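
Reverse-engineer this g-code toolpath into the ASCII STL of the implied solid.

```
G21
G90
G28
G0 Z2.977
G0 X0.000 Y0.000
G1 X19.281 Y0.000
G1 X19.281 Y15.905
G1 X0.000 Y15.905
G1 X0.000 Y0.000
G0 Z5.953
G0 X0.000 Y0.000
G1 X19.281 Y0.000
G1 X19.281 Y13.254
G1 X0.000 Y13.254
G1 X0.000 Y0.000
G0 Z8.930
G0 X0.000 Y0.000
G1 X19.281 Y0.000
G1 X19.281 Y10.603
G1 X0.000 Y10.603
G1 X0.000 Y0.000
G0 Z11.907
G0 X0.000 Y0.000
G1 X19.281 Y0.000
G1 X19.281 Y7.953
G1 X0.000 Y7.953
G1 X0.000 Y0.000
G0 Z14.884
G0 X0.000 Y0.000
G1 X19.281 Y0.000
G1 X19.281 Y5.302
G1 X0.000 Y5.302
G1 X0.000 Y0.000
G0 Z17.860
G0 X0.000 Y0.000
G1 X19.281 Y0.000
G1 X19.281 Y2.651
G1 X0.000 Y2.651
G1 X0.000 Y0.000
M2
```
solid part
  facet normal 0.0000 0.0000 -1.0000
    outer loop
      vertex 19.281 18.556 0.000
      vertex 19.281 0.000 0.000
      vertex 0.000 0.000 0.000
    endloop
  endfacet
  facet normal 0.0000 0.0000 -1.0000
    outer loop
      vertex 0.000 18.556 0.000
      vertex 19.281 18.556 0.000
      vertex 0.000 0.000 0.000
    endloop
  endfacet
  facet normal 0.0000 -1.0000 0.0000
    outer loop
      vertex 0.000 0.000 0.000
      vertex 19.281 0.000 0.000
      vertex 19.281 0.000 20.837
    endloop
  endfacet
  facet normal 0.0000 -1.0000 0.0000
    outer loop
      vertex 0.000 0.000 0.000
      vertex 19.281 0.000 20.837
      vertex 0.000 0.000 20.837
    endloop
  endfacet
  facet normal 0.0000 0.7468 0.6650
    outer loop
      vertex 0.000 0.000 20.837
      vertex 19.281 0.000 20.837
      vertex 19.281 18.556 0.000
    endloop
  endfacet
  facet normal 0.0000 0.7468 0.6650
    outer loop
      vertex 0.000 0.000 20.837
      vertex 19.281 18.556 0.000
      vertex 0.000 18.556 0.000
    endloop
  endfacet
  facet normal -1.0000 0.0000 0.0000
    outer loop
      vertex 0.000 0.000 20.837
      vertex 0.000 18.556 0.000
      vertex 0.000 0.000 0.000
    endloop
  endfacet
  facet normal 1.0000 0.0000 0.0000
    outer loop
      vertex 19.281 0.000 0.000
      vertex 19.281 18.556 0.000
      vertex 19.281 0.000 20.837
    endloop
  endfacet
endsolid part

The G0 Z moves step by Δz≈2.977 mm. The G1 loops shrink linearly with z, so the solid tapers from its base footprint up to z≈20.8. Closing with a flat bottom cap and the tapered top and triangulating gives 8 facets — a wedge (ramp): 19.3 × 18.6 mm base, rising to 20.8 mm along the y=0 edge and sloping linearly to z=0 at y=18.6.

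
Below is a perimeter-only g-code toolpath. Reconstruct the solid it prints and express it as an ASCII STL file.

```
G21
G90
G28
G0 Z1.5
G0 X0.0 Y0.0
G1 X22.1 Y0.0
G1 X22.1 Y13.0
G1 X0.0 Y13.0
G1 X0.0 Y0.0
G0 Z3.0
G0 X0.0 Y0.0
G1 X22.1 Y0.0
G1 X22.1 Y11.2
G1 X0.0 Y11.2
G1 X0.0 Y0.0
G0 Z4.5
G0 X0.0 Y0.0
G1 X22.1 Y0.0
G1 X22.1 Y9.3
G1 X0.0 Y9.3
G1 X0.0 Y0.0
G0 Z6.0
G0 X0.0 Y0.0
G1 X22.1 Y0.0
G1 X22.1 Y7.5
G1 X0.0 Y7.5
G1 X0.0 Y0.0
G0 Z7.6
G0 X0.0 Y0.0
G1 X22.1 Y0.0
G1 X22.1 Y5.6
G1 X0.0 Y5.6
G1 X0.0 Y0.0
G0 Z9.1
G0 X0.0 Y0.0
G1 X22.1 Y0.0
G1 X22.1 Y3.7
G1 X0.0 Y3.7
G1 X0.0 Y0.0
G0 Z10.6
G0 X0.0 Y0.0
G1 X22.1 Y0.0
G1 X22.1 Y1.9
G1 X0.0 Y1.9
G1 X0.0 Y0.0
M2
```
solid part
  facet normal 0.0000 0.0000 -1.0000
    outer loop
      vertex 22.1 14.9 0.0
      vertex 22.1 0.0 0.0
      vertex 0.0 0.0 0.0
    endloop
  endfacet
  facet normal 0.0000 0.0000 -1.0000
    outer loop
      vertex 0.0 14.9 0.0
      vertex 22.1 14.9 0.0
      vertex 0.0 0.0 0.0
    endloop
  endfacet
  facet normal 0.0000 -1.0000 0.0000
    outer loop
      vertex 0.0 0.0 0.0
      vertex 22.1 0.0 0.0
      vertex 22.1 0.0 12.1
    endloop
  endfacet
  facet normal 0.0000 -1.0000 0.0000
    outer loop
      vertex 0.0 0.0 0.0
      vertex 22.1 0.0 12.1
      vertex 0.0 0.0 12.1
    endloop
  endfacet
  facet normal 0.0000 0.6304 0.7763
    outer loop
      vertex 0.0 0.0 12.1
      vertex 22.1 0.0 12.1
      vertex 22.1 14.9 0.0
    endloop
  endfacet
  facet normal 0.0000 0.6304 0.7763
    outer loop
      vertex 0.0 0.0 12.1
      vertex 22.1 14.9 0.0
      vertex 0.0 14.9 0.0
    endloop
  endfacet
  facet normal -1.0000 0.0000 0.0000
    outer loop
      vertex 0.0 0.0 12.1
      vertex 0.0 14.9 0.0
      vertex 0.0 0.0 0.0
    endloop
  endfacet
  facet normal 1.0000 0.0000 0.0000
    outer loop
      vertex 22.1 0.0 0.0
      vertex 22.1 14.9 0.0
      vertex 22.1 0.0 12.1
    endloop
  endfacet
endsolid part

The G0 Z moves step by Δz≈1.5 mm. The G1 loops shrink linearly with z, so the solid tapers from its base footprint up to z≈12.1. Closing with a flat bottom cap and the tapered top and triangulating gives 8 facets — a wedge (ramp): 22.1 × 14.9 mm base, rising to 12.1 mm along the y=0 edge and sloping linearly to z=0 at y=14.9.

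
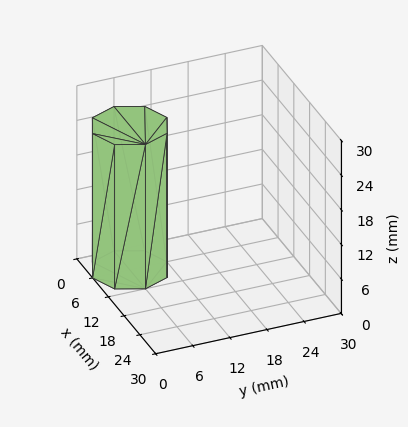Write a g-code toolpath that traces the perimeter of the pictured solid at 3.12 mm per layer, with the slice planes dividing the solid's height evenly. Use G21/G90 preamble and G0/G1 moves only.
Reading the render: the shape is a regular 8-sided prism (a cylinder approximated with 8 flat sides), circumscribed radius ≈ 6 mm, height ≈ 25 mm (dimensions read to the nearest mm from the axis ticks). For the g-code, the solid's height is divided into equal slices at the stated Δz and each level perimeter traced with G1 moves after a G0 lift.

; perimeter-only toolpath
G21 ; units = mm
G90 ; absolute positioning
G28 ; home
; layer 1
G0 Z3.12
G0 X12.00 Y6.00
G1 X10.24 Y10.24
G1 X6.00 Y12.00
G1 X1.76 Y10.24
G1 X0.00 Y6.00
G1 X1.76 Y1.76
G1 X6.00 Y0.00
G1 X10.24 Y1.76
G1 X12.00 Y6.00
; layer 2
G0 Z6.25
G0 X12.00 Y6.00
G1 X10.24 Y10.24
G1 X6.00 Y12.00
G1 X1.76 Y10.24
G1 X0.00 Y6.00
G1 X1.76 Y1.76
G1 X6.00 Y0.00
G1 X10.24 Y1.76
G1 X12.00 Y6.00
; layer 3
G0 Z9.38
G0 X12.00 Y6.00
G1 X10.24 Y10.24
G1 X6.00 Y12.00
G1 X1.76 Y10.24
G1 X0.00 Y6.00
G1 X1.76 Y1.76
G1 X6.00 Y0.00
G1 X10.24 Y1.76
G1 X12.00 Y6.00
; layer 4
G0 Z12.50
G0 X12.00 Y6.00
G1 X10.24 Y10.24
G1 X6.00 Y12.00
G1 X1.76 Y10.24
G1 X0.00 Y6.00
G1 X1.76 Y1.76
G1 X6.00 Y0.00
G1 X10.24 Y1.76
G1 X12.00 Y6.00
; layer 5
G0 Z15.62
G0 X12.00 Y6.00
G1 X10.24 Y10.24
G1 X6.00 Y12.00
G1 X1.76 Y10.24
G1 X0.00 Y6.00
G1 X1.76 Y1.76
G1 X6.00 Y0.00
G1 X10.24 Y1.76
G1 X12.00 Y6.00
; layer 6
G0 Z18.75
G0 X12.00 Y6.00
G1 X10.24 Y10.24
G1 X6.00 Y12.00
G1 X1.76 Y10.24
G1 X0.00 Y6.00
G1 X1.76 Y1.76
G1 X6.00 Y0.00
G1 X10.24 Y1.76
G1 X12.00 Y6.00
; layer 7
G0 Z21.88
G0 X12.00 Y6.00
G1 X10.24 Y10.24
G1 X6.00 Y12.00
G1 X1.76 Y10.24
G1 X0.00 Y6.00
G1 X1.76 Y1.76
G1 X6.00 Y0.00
G1 X10.24 Y1.76
G1 X12.00 Y6.00
; layer 8
G0 Z25.00
G0 X12.00 Y6.00
G1 X10.24 Y10.24
G1 X6.00 Y12.00
G1 X1.76 Y10.24
G1 X0.00 Y6.00
G1 X1.76 Y1.76
G1 X6.00 Y0.00
G1 X10.24 Y1.76
G1 X12.00 Y6.00
M2 ; end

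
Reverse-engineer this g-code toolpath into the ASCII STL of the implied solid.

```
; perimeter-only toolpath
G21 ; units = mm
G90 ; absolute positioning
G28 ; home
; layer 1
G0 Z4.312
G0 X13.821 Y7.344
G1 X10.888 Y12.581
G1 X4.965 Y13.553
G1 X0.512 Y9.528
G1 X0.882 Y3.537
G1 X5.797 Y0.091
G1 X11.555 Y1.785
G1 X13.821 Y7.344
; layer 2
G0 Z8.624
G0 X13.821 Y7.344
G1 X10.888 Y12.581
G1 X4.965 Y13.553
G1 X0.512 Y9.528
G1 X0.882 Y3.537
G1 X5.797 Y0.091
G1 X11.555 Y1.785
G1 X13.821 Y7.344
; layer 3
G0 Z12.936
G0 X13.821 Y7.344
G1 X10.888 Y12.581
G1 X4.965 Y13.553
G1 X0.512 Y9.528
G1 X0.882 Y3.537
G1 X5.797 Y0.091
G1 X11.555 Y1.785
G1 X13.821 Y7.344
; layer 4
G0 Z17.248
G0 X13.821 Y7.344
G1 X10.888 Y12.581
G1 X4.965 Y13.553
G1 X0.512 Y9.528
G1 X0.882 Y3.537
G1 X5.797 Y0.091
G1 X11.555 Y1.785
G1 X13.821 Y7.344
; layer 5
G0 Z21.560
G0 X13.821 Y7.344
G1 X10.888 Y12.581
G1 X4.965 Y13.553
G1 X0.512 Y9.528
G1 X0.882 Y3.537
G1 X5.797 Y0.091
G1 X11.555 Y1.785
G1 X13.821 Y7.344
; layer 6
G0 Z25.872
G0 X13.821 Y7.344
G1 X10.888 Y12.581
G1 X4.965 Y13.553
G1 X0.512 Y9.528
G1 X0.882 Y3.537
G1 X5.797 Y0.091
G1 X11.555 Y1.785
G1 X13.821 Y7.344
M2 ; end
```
solid part
  facet normal 0.0000 0.0000 -1.0000
    outer loop
      vertex 4.965 13.553 0.000
      vertex 10.888 12.581 0.000
      vertex 13.821 7.344 0.000
    endloop
  endfacet
  facet normal 0.0000 0.0000 -1.0000
    outer loop
      vertex 0.512 9.528 0.000
      vertex 4.965 13.553 0.000
      vertex 13.821 7.344 0.000
    endloop
  endfacet
  facet normal 0.0000 0.0000 -1.0000
    outer loop
      vertex 0.882 3.537 0.000
      vertex 0.512 9.528 0.000
      vertex 13.821 7.344 0.000
    endloop
  endfacet
  facet normal 0.0000 0.0000 -1.0000
    outer loop
      vertex 5.797 0.091 0.000
      vertex 0.882 3.537 0.000
      vertex 13.821 7.344 0.000
    endloop
  endfacet
  facet normal 0.0000 0.0000 -1.0000
    outer loop
      vertex 11.555 1.785 0.000
      vertex 5.797 0.091 0.000
      vertex 13.821 7.344 0.000
    endloop
  endfacet
  facet normal 0.0000 0.0000 1.0000
    outer loop
      vertex 13.821 7.344 25.872
      vertex 10.888 12.581 25.872
      vertex 4.965 13.553 25.872
    endloop
  endfacet
  facet normal 0.0000 0.0000 1.0000
    outer loop
      vertex 13.821 7.344 25.872
      vertex 4.965 13.553 25.872
      vertex 0.512 9.528 25.872
    endloop
  endfacet
  facet normal 0.0000 0.0000 1.0000
    outer loop
      vertex 13.821 7.344 25.872
      vertex 0.512 9.528 25.872
      vertex 0.882 3.537 25.872
    endloop
  endfacet
  facet normal 0.0000 0.0000 1.0000
    outer loop
      vertex 13.821 7.344 25.872
      vertex 0.882 3.537 25.872
      vertex 5.797 0.091 25.872
    endloop
  endfacet
  facet normal 0.0000 0.0000 1.0000
    outer loop
      vertex 13.821 7.344 25.872
      vertex 5.797 0.091 25.872
      vertex 11.555 1.785 25.872
    endloop
  endfacet
  facet normal 0.8725 0.4886 0.0000
    outer loop
      vertex 13.821 7.344 0.000
      vertex 10.888 12.581 0.000
      vertex 10.888 12.581 25.872
    endloop
  endfacet
  facet normal 0.8725 0.4886 0.0000
    outer loop
      vertex 13.821 7.344 0.000
      vertex 10.888 12.581 25.872
      vertex 13.821 7.344 25.872
    endloop
  endfacet
  facet normal 0.1619 0.9868 0.0000
    outer loop
      vertex 10.888 12.581 0.000
      vertex 4.965 13.553 0.000
      vertex 4.965 13.553 25.872
    endloop
  endfacet
  facet normal 0.1619 0.9868 0.0000
    outer loop
      vertex 10.888 12.581 0.000
      vertex 4.965 13.553 25.872
      vertex 10.888 12.581 25.872
    endloop
  endfacet
  facet normal -0.6706 0.7419 0.0000
    outer loop
      vertex 4.965 13.553 0.000
      vertex 0.512 9.528 0.000
      vertex 0.512 9.528 25.872
    endloop
  endfacet
  facet normal -0.6706 0.7419 0.0000
    outer loop
      vertex 4.965 13.553 0.000
      vertex 0.512 9.528 25.872
      vertex 4.965 13.553 25.872
    endloop
  endfacet
  facet normal -0.9981 -0.0616 0.0000
    outer loop
      vertex 0.512 9.528 0.000
      vertex 0.882 3.537 0.000
      vertex 0.882 3.537 25.872
    endloop
  endfacet
  facet normal -0.9981 -0.0616 0.0000
    outer loop
      vertex 0.512 9.528 0.000
      vertex 0.882 3.537 25.872
      vertex 0.512 9.528 25.872
    endloop
  endfacet
  facet normal -0.5741 -0.8188 0.0000
    outer loop
      vertex 0.882 3.537 0.000
      vertex 5.797 0.091 0.000
      vertex 5.797 0.091 25.872
    endloop
  endfacet
  facet normal -0.5741 -0.8188 0.0000
    outer loop
      vertex 0.882 3.537 0.000
      vertex 5.797 0.091 25.872
      vertex 0.882 3.537 25.872
    endloop
  endfacet
  facet normal 0.2822 -0.9593 0.0000
    outer loop
      vertex 5.797 0.091 0.000
      vertex 11.555 1.785 0.000
      vertex 11.555 1.785 25.872
    endloop
  endfacet
  facet normal 0.2822 -0.9593 0.0000
    outer loop
      vertex 5.797 0.091 0.000
      vertex 11.555 1.785 25.872
      vertex 5.797 0.091 25.872
    endloop
  endfacet
  facet normal 0.9260 -0.3775 0.0000
    outer loop
      vertex 11.555 1.785 0.000
      vertex 13.821 7.344 0.000
      vertex 13.821 7.344 25.872
    endloop
  endfacet
  facet normal 0.9260 -0.3775 0.0000
    outer loop
      vertex 11.555 1.785 0.000
      vertex 13.821 7.344 25.872
      vertex 11.555 1.785 25.872
    endloop
  endfacet
endsolid part

The G0 Z moves step by Δz≈4.312 mm. Every layer's G1 loop is the same polygon, so the solid is a straight extrusion of it from z=0 to z≈25.9. Closing with flat bottom and top caps and triangulating gives 24 facets — a regular 7-sided prism (a cylinder approximated with 7 flat sides), circumscribed radius ≈ 6.92 mm, height ≈ 25.9 mm.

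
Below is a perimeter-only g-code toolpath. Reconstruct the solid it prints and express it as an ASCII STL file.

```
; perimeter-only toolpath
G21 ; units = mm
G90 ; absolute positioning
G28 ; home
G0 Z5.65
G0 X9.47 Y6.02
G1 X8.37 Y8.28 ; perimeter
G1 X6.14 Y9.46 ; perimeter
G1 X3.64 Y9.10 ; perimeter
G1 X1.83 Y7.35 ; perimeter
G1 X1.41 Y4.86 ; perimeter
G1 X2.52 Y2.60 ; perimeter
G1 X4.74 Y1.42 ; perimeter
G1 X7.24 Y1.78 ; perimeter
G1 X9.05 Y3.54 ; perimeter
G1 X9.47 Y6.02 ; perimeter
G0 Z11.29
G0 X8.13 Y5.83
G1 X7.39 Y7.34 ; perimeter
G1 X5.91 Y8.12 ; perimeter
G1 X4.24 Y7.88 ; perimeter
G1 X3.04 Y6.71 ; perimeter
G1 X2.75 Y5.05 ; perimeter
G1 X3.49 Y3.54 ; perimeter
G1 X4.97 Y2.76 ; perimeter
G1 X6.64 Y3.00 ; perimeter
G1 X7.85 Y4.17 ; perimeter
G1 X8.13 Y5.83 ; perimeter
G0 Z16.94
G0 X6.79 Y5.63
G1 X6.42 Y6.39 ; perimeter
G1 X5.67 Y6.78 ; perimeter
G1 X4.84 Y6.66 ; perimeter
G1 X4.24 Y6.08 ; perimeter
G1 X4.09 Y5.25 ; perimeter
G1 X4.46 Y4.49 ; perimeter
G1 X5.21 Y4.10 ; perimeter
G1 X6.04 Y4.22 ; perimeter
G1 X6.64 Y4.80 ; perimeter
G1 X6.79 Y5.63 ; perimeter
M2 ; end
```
solid part
  facet normal 0.0000 0.0000 -1.0000
    outer loop
      vertex 6.37 10.80 0.00
      vertex 9.34 9.23 0.00
      vertex 10.82 6.21 0.00
    endloop
  endfacet
  facet normal 0.0000 0.0000 -1.0000
    outer loop
      vertex 3.04 10.32 0.00
      vertex 6.37 10.80 0.00
      vertex 10.82 6.21 0.00
    endloop
  endfacet
  facet normal 0.0000 0.0000 -1.0000
    outer loop
      vertex 0.63 7.98 0.00
      vertex 3.04 10.32 0.00
      vertex 10.82 6.21 0.00
    endloop
  endfacet
  facet normal 0.0000 0.0000 -1.0000
    outer loop
      vertex 0.06 4.67 0.00
      vertex 0.63 7.98 0.00
      vertex 10.82 6.21 0.00
    endloop
  endfacet
  facet normal 0.0000 0.0000 -1.0000
    outer loop
      vertex 1.54 1.65 0.00
      vertex 0.06 4.67 0.00
      vertex 10.82 6.21 0.00
    endloop
  endfacet
  facet normal 0.0000 0.0000 -1.0000
    outer loop
      vertex 4.51 0.08 0.00
      vertex 1.54 1.65 0.00
      vertex 10.82 6.21 0.00
    endloop
  endfacet
  facet normal 0.0000 0.0000 -1.0000
    outer loop
      vertex 7.84 0.56 0.00
      vertex 4.51 0.08 0.00
      vertex 10.82 6.21 0.00
    endloop
  endfacet
  facet normal 0.0000 0.0000 -1.0000
    outer loop
      vertex 10.25 2.90 0.00
      vertex 7.84 0.56 0.00
      vertex 10.82 6.21 0.00
    endloop
  endfacet
  facet normal 0.8753 0.4290 0.2231
    outer loop
      vertex 10.82 6.21 0.00
      vertex 9.34 9.23 0.00
      vertex 5.44 5.44 22.59
    endloop
  endfacet
  facet normal 0.4555 0.8618 0.2232
    outer loop
      vertex 9.34 9.23 0.00
      vertex 6.37 10.80 0.00
      vertex 5.44 5.44 22.59
    endloop
  endfacet
  facet normal -0.1391 0.9648 0.2232
    outer loop
      vertex 6.37 10.80 0.00
      vertex 3.04 10.32 0.00
      vertex 5.44 5.44 22.59
    endloop
  endfacet
  facet normal -0.6790 0.6993 0.2232
    outer loop
      vertex 3.04 10.32 0.00
      vertex 0.63 7.98 0.00
      vertex 5.44 5.44 22.59
    endloop
  endfacet
  facet normal -0.9606 0.1654 0.2231
    outer loop
      vertex 0.63 7.98 0.00
      vertex 0.06 4.67 0.00
      vertex 5.44 5.44 22.59
    endloop
  endfacet
  facet normal -0.8753 -0.4290 0.2231
    outer loop
      vertex 0.06 4.67 0.00
      vertex 1.54 1.65 0.00
      vertex 5.44 5.44 22.59
    endloop
  endfacet
  facet normal -0.4555 -0.8618 0.2232
    outer loop
      vertex 1.54 1.65 0.00
      vertex 4.51 0.08 0.00
      vertex 5.44 5.44 22.59
    endloop
  endfacet
  facet normal 0.1391 -0.9648 0.2232
    outer loop
      vertex 4.51 0.08 0.00
      vertex 7.84 0.56 0.00
      vertex 5.44 5.44 22.59
    endloop
  endfacet
  facet normal 0.6790 -0.6993 0.2232
    outer loop
      vertex 7.84 0.56 0.00
      vertex 10.25 2.90 0.00
      vertex 5.44 5.44 22.59
    endloop
  endfacet
  facet normal 0.9606 -0.1654 0.2231
    outer loop
      vertex 10.25 2.90 0.00
      vertex 10.82 6.21 0.00
      vertex 5.44 5.44 22.59
    endloop
  endfacet
endsolid part

The G0 Z moves step by Δz≈5.65 mm. The G1 loops shrink linearly with z, so the solid tapers from its base footprint up to z≈22.6. Closing with a flat bottom cap and the tapered top and triangulating gives 18 facets — a regular 10-sided pyramid, base circumscribed radius ≈ 5.44 mm, apex at z ≈ 22.6 mm.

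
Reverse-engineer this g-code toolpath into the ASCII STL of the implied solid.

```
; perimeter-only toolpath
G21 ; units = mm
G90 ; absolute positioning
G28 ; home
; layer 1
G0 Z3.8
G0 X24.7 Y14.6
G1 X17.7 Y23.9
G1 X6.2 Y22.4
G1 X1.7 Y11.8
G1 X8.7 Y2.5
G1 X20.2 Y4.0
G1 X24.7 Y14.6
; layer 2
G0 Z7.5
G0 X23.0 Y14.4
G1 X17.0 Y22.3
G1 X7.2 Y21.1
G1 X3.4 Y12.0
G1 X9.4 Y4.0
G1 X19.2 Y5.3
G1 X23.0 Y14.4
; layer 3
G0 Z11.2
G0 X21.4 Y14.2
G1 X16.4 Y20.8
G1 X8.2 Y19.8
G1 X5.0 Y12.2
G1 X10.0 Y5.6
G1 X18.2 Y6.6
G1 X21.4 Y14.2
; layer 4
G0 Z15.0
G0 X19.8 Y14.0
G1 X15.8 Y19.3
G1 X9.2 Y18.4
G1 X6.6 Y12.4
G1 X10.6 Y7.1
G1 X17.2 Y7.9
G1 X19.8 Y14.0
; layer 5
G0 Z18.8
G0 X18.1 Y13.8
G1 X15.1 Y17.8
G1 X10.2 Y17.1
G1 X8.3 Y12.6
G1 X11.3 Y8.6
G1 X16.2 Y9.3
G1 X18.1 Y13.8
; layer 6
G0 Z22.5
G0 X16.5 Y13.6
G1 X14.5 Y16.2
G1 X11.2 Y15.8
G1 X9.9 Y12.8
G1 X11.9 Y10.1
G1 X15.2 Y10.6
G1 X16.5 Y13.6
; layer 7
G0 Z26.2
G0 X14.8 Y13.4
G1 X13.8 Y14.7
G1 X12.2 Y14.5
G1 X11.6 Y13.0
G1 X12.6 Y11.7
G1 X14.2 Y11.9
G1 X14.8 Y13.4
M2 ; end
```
solid part
  facet normal 0.0000 0.0000 -1.0000
    outer loop
      vertex 5.2 23.7 0.0
      vertex 18.3 25.4 0.0
      vertex 26.3 14.8 0.0
    endloop
  endfacet
  facet normal 0.0000 0.0000 -1.0000
    outer loop
      vertex 0.1 11.6 0.0
      vertex 5.2 23.7 0.0
      vertex 26.3 14.8 0.0
    endloop
  endfacet
  facet normal 0.0000 0.0000 -1.0000
    outer loop
      vertex 8.1 1.0 0.0
      vertex 0.1 11.6 0.0
      vertex 26.3 14.8 0.0
    endloop
  endfacet
  facet normal 0.0000 0.0000 -1.0000
    outer loop
      vertex 21.2 2.7 0.0
      vertex 8.1 1.0 0.0
      vertex 26.3 14.8 0.0
    endloop
  endfacet
  facet normal 0.7460 0.5630 0.3558
    outer loop
      vertex 26.3 14.8 0.0
      vertex 18.3 25.4 0.0
      vertex 13.2 13.2 30.0
    endloop
  endfacet
  facet normal -0.1202 0.9266 0.3564
    outer loop
      vertex 18.3 25.4 0.0
      vertex 5.2 23.7 0.0
      vertex 13.2 13.2 30.0
    endloop
  endfacet
  facet normal -0.8609 0.3629 0.3566
    outer loop
      vertex 5.2 23.7 0.0
      vertex 0.1 11.6 0.0
      vertex 13.2 13.2 30.0
    endloop
  endfacet
  facet normal -0.7460 -0.5630 0.3558
    outer loop
      vertex 0.1 11.6 0.0
      vertex 8.1 1.0 0.0
      vertex 13.2 13.2 30.0
    endloop
  endfacet
  facet normal 0.1202 -0.9266 0.3564
    outer loop
      vertex 8.1 1.0 0.0
      vertex 21.2 2.7 0.0
      vertex 13.2 13.2 30.0
    endloop
  endfacet
  facet normal 0.8609 -0.3629 0.3566
    outer loop
      vertex 21.2 2.7 0.0
      vertex 26.3 14.8 0.0
      vertex 13.2 13.2 30.0
    endloop
  endfacet
endsolid part

The G0 Z moves step by Δz≈3.8 mm. The G1 loops shrink linearly with z, so the solid tapers from its base footprint up to z≈30. Closing with a flat bottom cap and the tapered top and triangulating gives 10 facets — a regular 6-sided pyramid, base circumscribed radius ≈ 13.2 mm, apex at z ≈ 30 mm.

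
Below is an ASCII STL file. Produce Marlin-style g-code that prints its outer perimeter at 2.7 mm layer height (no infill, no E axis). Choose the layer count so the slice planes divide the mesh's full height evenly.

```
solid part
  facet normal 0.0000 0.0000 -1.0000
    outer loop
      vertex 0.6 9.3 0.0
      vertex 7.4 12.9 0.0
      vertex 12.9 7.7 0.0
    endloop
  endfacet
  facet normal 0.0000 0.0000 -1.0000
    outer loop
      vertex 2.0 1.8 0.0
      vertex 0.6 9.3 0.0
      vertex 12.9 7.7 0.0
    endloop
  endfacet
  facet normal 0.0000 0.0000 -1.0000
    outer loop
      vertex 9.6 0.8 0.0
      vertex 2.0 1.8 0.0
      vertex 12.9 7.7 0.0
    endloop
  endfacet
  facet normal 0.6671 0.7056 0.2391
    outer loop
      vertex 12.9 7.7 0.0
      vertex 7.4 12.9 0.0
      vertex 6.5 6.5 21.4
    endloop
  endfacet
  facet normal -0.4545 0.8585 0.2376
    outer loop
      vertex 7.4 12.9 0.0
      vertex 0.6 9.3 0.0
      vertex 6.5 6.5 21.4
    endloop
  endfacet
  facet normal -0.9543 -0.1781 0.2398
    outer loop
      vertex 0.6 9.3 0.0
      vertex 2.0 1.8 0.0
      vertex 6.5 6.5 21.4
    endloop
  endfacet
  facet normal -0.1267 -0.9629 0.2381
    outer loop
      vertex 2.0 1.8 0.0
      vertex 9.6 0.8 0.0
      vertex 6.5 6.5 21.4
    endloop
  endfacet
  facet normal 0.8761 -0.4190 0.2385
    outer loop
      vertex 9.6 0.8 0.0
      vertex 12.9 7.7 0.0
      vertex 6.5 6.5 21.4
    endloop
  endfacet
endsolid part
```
; perimeter-only toolpath
G21 ; units = mm
G90 ; absolute positioning
G28 ; home
; layer 1
G0 Z2.7
G0 X12.1 Y7.5
G1 X7.3 Y12.1
G1 X1.3 Y9.0
G1 X2.6 Y2.4
G1 X9.2 Y1.5
G1 X12.1 Y7.5
; layer 2
G0 Z5.3
G0 X11.3 Y7.4
G1 X7.2 Y11.3
G1 X2.1 Y8.6
G1 X3.1 Y3.0
G1 X8.8 Y2.2
G1 X11.3 Y7.4
; layer 3
G0 Z8.0
G0 X10.5 Y7.2
G1 X7.1 Y10.5
G1 X2.8 Y8.2
G1 X3.7 Y3.6
G1 X8.4 Y2.9
G1 X10.5 Y7.2
; layer 4
G0 Z10.7
G0 X9.7 Y7.1
G1 X7.0 Y9.7
G1 X3.5 Y7.9
G1 X4.2 Y4.2
G1 X8.1 Y3.6
G1 X9.7 Y7.1
; layer 5
G0 Z13.4
G0 X8.9 Y7.0
G1 X6.8 Y8.9
G1 X4.3 Y7.6
G1 X4.8 Y4.7
G1 X7.7 Y4.4
G1 X8.9 Y7.0
; layer 6
G0 Z16.0
G0 X8.1 Y6.8
G1 X6.7 Y8.1
G1 X5.0 Y7.2
G1 X5.4 Y5.3
G1 X7.3 Y5.1
G1 X8.1 Y6.8
; layer 7
G0 Z18.7
G0 X7.3 Y6.7
G1 X6.6 Y7.3
G1 X5.8 Y6.8
G1 X5.9 Y5.9
G1 X6.9 Y5.8
G1 X7.3 Y6.7
M2 ; end

The solid is a regular 5-sided pyramid, base circumscribed radius ≈ 6.5 mm, apex at z ≈ 21.4 mm. Slicing at Δz = 2.7 mm — 8 equal slices spanning the solid's height, so layer i sits at z = i·h/8 — gives 7 non-empty perimeters. Each is a 5-segment closed polygon; G0 lifts to the layer z and rapids to the start vertex, then G1 traces the edges. The cross-section shrinks linearly with z (the slice at the apex is degenerate and omitted).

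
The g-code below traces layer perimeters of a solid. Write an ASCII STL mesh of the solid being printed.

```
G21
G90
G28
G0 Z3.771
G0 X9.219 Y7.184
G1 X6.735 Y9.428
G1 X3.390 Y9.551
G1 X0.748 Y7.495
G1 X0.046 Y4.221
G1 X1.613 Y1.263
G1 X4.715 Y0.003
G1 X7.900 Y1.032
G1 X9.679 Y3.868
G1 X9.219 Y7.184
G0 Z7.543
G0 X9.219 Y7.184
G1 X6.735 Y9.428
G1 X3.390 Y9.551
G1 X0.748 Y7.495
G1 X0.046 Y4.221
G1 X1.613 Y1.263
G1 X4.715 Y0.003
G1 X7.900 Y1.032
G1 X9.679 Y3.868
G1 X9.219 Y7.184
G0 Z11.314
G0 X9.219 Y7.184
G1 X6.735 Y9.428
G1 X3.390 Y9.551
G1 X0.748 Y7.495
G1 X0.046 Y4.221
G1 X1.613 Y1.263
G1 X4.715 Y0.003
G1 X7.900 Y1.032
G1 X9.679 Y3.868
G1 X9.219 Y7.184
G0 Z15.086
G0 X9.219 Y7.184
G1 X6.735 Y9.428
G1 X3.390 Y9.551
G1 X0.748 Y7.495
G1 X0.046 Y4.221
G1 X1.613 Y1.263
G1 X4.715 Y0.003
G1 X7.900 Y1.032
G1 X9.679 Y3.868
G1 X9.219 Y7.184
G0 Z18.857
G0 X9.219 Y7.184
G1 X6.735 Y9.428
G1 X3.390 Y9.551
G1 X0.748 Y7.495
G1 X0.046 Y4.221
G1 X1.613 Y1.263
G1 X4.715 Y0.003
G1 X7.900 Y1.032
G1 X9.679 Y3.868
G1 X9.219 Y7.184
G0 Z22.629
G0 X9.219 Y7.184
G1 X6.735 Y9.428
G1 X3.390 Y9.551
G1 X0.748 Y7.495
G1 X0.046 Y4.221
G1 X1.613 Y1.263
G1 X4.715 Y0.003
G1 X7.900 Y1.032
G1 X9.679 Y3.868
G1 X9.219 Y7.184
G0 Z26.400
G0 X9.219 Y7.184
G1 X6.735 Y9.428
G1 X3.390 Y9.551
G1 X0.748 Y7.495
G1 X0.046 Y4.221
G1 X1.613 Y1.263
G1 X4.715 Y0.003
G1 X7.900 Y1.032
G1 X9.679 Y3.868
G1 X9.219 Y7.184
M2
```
solid part
  facet normal 0.0000 0.0000 -1.0000
    outer loop
      vertex 3.390 9.551 0.000
      vertex 6.735 9.428 0.000
      vertex 9.219 7.184 0.000
    endloop
  endfacet
  facet normal 0.0000 0.0000 -1.0000
    outer loop
      vertex 0.748 7.495 0.000
      vertex 3.390 9.551 0.000
      vertex 9.219 7.184 0.000
    endloop
  endfacet
  facet normal 0.0000 0.0000 -1.0000
    outer loop
      vertex 0.046 4.221 0.000
      vertex 0.748 7.495 0.000
      vertex 9.219 7.184 0.000
    endloop
  endfacet
  facet normal 0.0000 0.0000 -1.0000
    outer loop
      vertex 1.613 1.263 0.000
      vertex 0.046 4.221 0.000
      vertex 9.219 7.184 0.000
    endloop
  endfacet
  facet normal 0.0000 0.0000 -1.0000
    outer loop
      vertex 4.715 0.003 0.000
      vertex 1.613 1.263 0.000
      vertex 9.219 7.184 0.000
    endloop
  endfacet
  facet normal 0.0000 0.0000 -1.0000
    outer loop
      vertex 7.900 1.032 0.000
      vertex 4.715 0.003 0.000
      vertex 9.219 7.184 0.000
    endloop
  endfacet
  facet normal 0.0000 0.0000 -1.0000
    outer loop
      vertex 9.679 3.868 0.000
      vertex 7.900 1.032 0.000
      vertex 9.219 7.184 0.000
    endloop
  endfacet
  facet normal 0.0000 0.0000 1.0000
    outer loop
      vertex 9.219 7.184 26.400
      vertex 6.735 9.428 26.400
      vertex 3.390 9.551 26.400
    endloop
  endfacet
  facet normal 0.0000 0.0000 1.0000
    outer loop
      vertex 9.219 7.184 26.400
      vertex 3.390 9.551 26.400
      vertex 0.748 7.495 26.400
    endloop
  endfacet
  facet normal 0.0000 0.0000 1.0000
    outer loop
      vertex 9.219 7.184 26.400
      vertex 0.748 7.495 26.400
      vertex 0.046 4.221 26.400
    endloop
  endfacet
  facet normal 0.0000 0.0000 1.0000
    outer loop
      vertex 9.219 7.184 26.400
      vertex 0.046 4.221 26.400
      vertex 1.613 1.263 26.400
    endloop
  endfacet
  facet normal 0.0000 0.0000 1.0000
    outer loop
      vertex 9.219 7.184 26.400
      vertex 1.613 1.263 26.400
      vertex 4.715 0.003 26.400
    endloop
  endfacet
  facet normal 0.0000 0.0000 1.0000
    outer loop
      vertex 9.219 7.184 26.400
      vertex 4.715 0.003 26.400
      vertex 7.900 1.032 26.400
    endloop
  endfacet
  facet normal 0.0000 0.0000 1.0000
    outer loop
      vertex 9.219 7.184 26.400
      vertex 7.900 1.032 26.400
      vertex 9.679 3.868 26.400
    endloop
  endfacet
  facet normal 0.6703 0.7420 0.0000
    outer loop
      vertex 9.219 7.184 0.000
      vertex 6.735 9.428 0.000
      vertex 6.735 9.428 26.400
    endloop
  endfacet
  facet normal 0.6703 0.7420 0.0000
    outer loop
      vertex 9.219 7.184 0.000
      vertex 6.735 9.428 26.400
      vertex 9.219 7.184 26.400
    endloop
  endfacet
  facet normal 0.0367 0.9993 0.0000
    outer loop
      vertex 6.735 9.428 0.000
      vertex 3.390 9.551 0.000
      vertex 3.390 9.551 26.400
    endloop
  endfacet
  facet normal 0.0367 0.9993 0.0000
    outer loop
      vertex 6.735 9.428 0.000
      vertex 3.390 9.551 26.400
      vertex 6.735 9.428 26.400
    endloop
  endfacet
  facet normal -0.6141 0.7892 0.0000
    outer loop
      vertex 3.390 9.551 0.000
      vertex 0.748 7.495 0.000
      vertex 0.748 7.495 26.400
    endloop
  endfacet
  facet normal -0.6141 0.7892 0.0000
    outer loop
      vertex 3.390 9.551 0.000
      vertex 0.748 7.495 26.400
      vertex 3.390 9.551 26.400
    endloop
  endfacet
  facet normal -0.9778 0.2097 0.0000
    outer loop
      vertex 0.748 7.495 0.000
      vertex 0.046 4.221 0.000
      vertex 0.046 4.221 26.400
    endloop
  endfacet
  facet normal -0.9778 0.2097 0.0000
    outer loop
      vertex 0.748 7.495 0.000
      vertex 0.046 4.221 26.400
      vertex 0.748 7.495 26.400
    endloop
  endfacet
  facet normal -0.8837 -0.4681 0.0000
    outer loop
      vertex 0.046 4.221 0.000
      vertex 1.613 1.263 0.000
      vertex 1.613 1.263 26.400
    endloop
  endfacet
  facet normal -0.8837 -0.4681 0.0000
    outer loop
      vertex 0.046 4.221 0.000
      vertex 1.613 1.263 26.400
      vertex 0.046 4.221 26.400
    endloop
  endfacet
  facet normal -0.3763 -0.9265 0.0000
    outer loop
      vertex 1.613 1.263 0.000
      vertex 4.715 0.003 0.000
      vertex 4.715 0.003 26.400
    endloop
  endfacet
  facet normal -0.3763 -0.9265 0.0000
    outer loop
      vertex 1.613 1.263 0.000
      vertex 4.715 0.003 26.400
      vertex 1.613 1.263 26.400
    endloop
  endfacet
  facet normal 0.3074 -0.9516 0.0000
    outer loop
      vertex 4.715 0.003 0.000
      vertex 7.900 1.032 0.000
      vertex 7.900 1.032 26.400
    endloop
  endfacet
  facet normal 0.3074 -0.9516 0.0000
    outer loop
      vertex 4.715 0.003 0.000
      vertex 7.900 1.032 26.400
      vertex 4.715 0.003 26.400
    endloop
  endfacet
  facet normal 0.8471 -0.5314 0.0000
    outer loop
      vertex 7.900 1.032 0.000
      vertex 9.679 3.868 0.000
      vertex 9.679 3.868 26.400
    endloop
  endfacet
  facet normal 0.8471 -0.5314 0.0000
    outer loop
      vertex 7.900 1.032 0.000
      vertex 9.679 3.868 26.400
      vertex 7.900 1.032 26.400
    endloop
  endfacet
  facet normal 0.9905 0.1374 0.0000
    outer loop
      vertex 9.679 3.868 0.000
      vertex 9.219 7.184 0.000
      vertex 9.219 7.184 26.400
    endloop
  endfacet
  facet normal 0.9905 0.1374 0.0000
    outer loop
      vertex 9.679 3.868 0.000
      vertex 9.219 7.184 26.400
      vertex 9.679 3.868 26.400
    endloop
  endfacet
endsolid part

The G0 Z moves step by Δz≈3.771 mm. Every layer's G1 loop is the same polygon, so the solid is a straight extrusion of it from z=0 to z≈26.4. Closing with flat bottom and top caps and triangulating gives 32 facets — a regular 9-sided prism (a cylinder approximated with 9 flat sides), circumscribed radius ≈ 4.89 mm, height ≈ 26.4 mm.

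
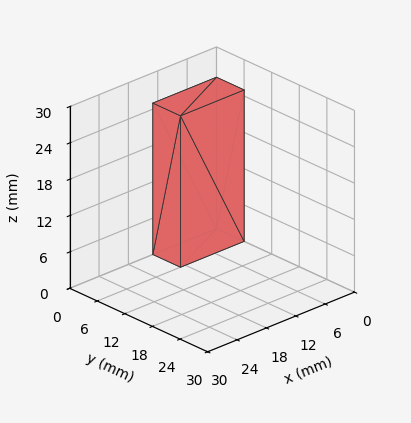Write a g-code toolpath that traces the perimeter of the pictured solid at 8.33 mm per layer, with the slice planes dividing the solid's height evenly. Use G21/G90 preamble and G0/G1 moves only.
Reading the render: the shape is a rectangular box, roughly 13 × 6 mm footprint and 25 mm tall (dimensions read to the nearest mm from the axis ticks). For the g-code, the solid's height is divided into equal slices at the stated Δz and each level perimeter traced with G1 moves after a G0 lift.

; perimeter-only toolpath
G21 ; units = mm
G90 ; absolute positioning
G28 ; home
; layer 1
G0 Z8.33
G0 X0.00 Y0.00
G1 X13.00 Y0.00
G1 X13.00 Y6.00
G1 X0.00 Y6.00
G1 X0.00 Y0.00
; layer 2
G0 Z16.67
G0 X0.00 Y0.00
G1 X13.00 Y0.00
G1 X13.00 Y6.00
G1 X0.00 Y6.00
G1 X0.00 Y0.00
; layer 3
G0 Z25.00
G0 X0.00 Y0.00
G1 X13.00 Y0.00
G1 X13.00 Y6.00
G1 X0.00 Y6.00
G1 X0.00 Y0.00
M2 ; end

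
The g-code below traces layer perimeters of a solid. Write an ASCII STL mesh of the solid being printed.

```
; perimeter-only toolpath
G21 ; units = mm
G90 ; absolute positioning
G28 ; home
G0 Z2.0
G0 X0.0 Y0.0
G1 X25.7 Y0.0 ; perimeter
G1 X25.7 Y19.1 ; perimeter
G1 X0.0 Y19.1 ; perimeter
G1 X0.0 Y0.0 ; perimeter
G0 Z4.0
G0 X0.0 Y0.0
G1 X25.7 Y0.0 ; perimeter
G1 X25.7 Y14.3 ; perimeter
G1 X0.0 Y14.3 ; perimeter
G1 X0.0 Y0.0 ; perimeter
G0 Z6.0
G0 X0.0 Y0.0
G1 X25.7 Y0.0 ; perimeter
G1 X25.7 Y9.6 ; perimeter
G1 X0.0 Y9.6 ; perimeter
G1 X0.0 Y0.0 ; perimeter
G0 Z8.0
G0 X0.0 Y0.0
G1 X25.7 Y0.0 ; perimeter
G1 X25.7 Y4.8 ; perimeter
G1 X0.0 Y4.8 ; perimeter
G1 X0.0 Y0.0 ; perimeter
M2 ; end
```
solid part
  facet normal 0.0000 0.0000 -1.0000
    outer loop
      vertex 25.7 23.9 0.0
      vertex 25.7 0.0 0.0
      vertex 0.0 0.0 0.0
    endloop
  endfacet
  facet normal 0.0000 0.0000 -1.0000
    outer loop
      vertex 0.0 23.9 0.0
      vertex 25.7 23.9 0.0
      vertex 0.0 0.0 0.0
    endloop
  endfacet
  facet normal 0.0000 -1.0000 0.0000
    outer loop
      vertex 0.0 0.0 0.0
      vertex 25.7 0.0 0.0
      vertex 25.7 0.0 10.0
    endloop
  endfacet
  facet normal 0.0000 -1.0000 0.0000
    outer loop
      vertex 0.0 0.0 0.0
      vertex 25.7 0.0 10.0
      vertex 0.0 0.0 10.0
    endloop
  endfacet
  facet normal 0.0000 0.3860 0.9225
    outer loop
      vertex 0.0 0.0 10.0
      vertex 25.7 0.0 10.0
      vertex 25.7 23.9 0.0
    endloop
  endfacet
  facet normal 0.0000 0.3860 0.9225
    outer loop
      vertex 0.0 0.0 10.0
      vertex 25.7 23.9 0.0
      vertex 0.0 23.9 0.0
    endloop
  endfacet
  facet normal -1.0000 0.0000 0.0000
    outer loop
      vertex 0.0 0.0 10.0
      vertex 0.0 23.9 0.0
      vertex 0.0 0.0 0.0
    endloop
  endfacet
  facet normal 1.0000 0.0000 0.0000
    outer loop
      vertex 25.7 0.0 0.0
      vertex 25.7 23.9 0.0
      vertex 25.7 0.0 10.0
    endloop
  endfacet
endsolid part

The G0 Z moves step by Δz≈2.0 mm. The G1 loops shrink linearly with z, so the solid tapers from its base footprint up to z≈10. Closing with a flat bottom cap and the tapered top and triangulating gives 8 facets — a wedge (ramp): 25.7 × 23.9 mm base, rising to 10 mm along the y=0 edge and sloping linearly to z=0 at y=23.9.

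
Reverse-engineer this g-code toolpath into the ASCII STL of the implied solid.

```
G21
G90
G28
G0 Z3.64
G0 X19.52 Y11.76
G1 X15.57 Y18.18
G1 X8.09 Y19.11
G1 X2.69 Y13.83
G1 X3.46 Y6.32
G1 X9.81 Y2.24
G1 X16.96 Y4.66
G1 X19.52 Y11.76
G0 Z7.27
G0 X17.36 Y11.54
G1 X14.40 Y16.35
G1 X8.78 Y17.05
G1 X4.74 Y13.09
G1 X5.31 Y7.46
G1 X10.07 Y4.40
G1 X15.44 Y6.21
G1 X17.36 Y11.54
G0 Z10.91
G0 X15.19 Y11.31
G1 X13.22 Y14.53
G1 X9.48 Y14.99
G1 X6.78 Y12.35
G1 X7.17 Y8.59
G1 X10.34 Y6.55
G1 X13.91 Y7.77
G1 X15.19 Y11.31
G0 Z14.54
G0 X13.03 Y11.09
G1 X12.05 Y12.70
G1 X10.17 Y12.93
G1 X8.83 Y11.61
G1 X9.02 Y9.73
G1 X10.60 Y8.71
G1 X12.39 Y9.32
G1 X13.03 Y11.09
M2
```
solid part
  facet normal 0.0000 0.0000 -1.0000
    outer loop
      vertex 7.39 21.17 0.00
      vertex 16.75 20.01 0.00
      vertex 21.68 11.98 0.00
    endloop
  endfacet
  facet normal 0.0000 0.0000 -1.0000
    outer loop
      vertex 0.65 14.57 0.00
      vertex 7.39 21.17 0.00
      vertex 21.68 11.98 0.00
    endloop
  endfacet
  facet normal 0.0000 0.0000 -1.0000
    outer loop
      vertex 1.61 5.18 0.00
      vertex 0.65 14.57 0.00
      vertex 21.68 11.98 0.00
    endloop
  endfacet
  facet normal 0.0000 0.0000 -1.0000
    outer loop
      vertex 9.54 0.08 0.00
      vertex 1.61 5.18 0.00
      vertex 21.68 11.98 0.00
    endloop
  endfacet
  facet normal 0.0000 0.0000 -1.0000
    outer loop
      vertex 18.48 3.11 0.00
      vertex 9.54 0.08 0.00
      vertex 21.68 11.98 0.00
    endloop
  endfacet
  facet normal 0.7503 0.4606 0.4742
    outer loop
      vertex 21.68 11.98 0.00
      vertex 16.75 20.01 0.00
      vertex 10.87 10.87 18.18
    endloop
  endfacet
  facet normal 0.1083 0.8737 0.4743
    outer loop
      vertex 16.75 20.01 0.00
      vertex 7.39 21.17 0.00
      vertex 10.87 10.87 18.18
    endloop
  endfacet
  facet normal -0.6160 0.6290 0.4743
    outer loop
      vertex 7.39 21.17 0.00
      vertex 0.65 14.57 0.00
      vertex 10.87 10.87 18.18
    endloop
  endfacet
  facet normal -0.8759 -0.0895 0.4742
    outer loop
      vertex 0.65 14.57 0.00
      vertex 1.61 5.18 0.00
      vertex 10.87 10.87 18.18
    endloop
  endfacet
  facet normal -0.4762 -0.7405 0.4743
    outer loop
      vertex 1.61 5.18 0.00
      vertex 9.54 0.08 0.00
      vertex 10.87 10.87 18.18
    endloop
  endfacet
  facet normal 0.2826 -0.8338 0.4742
    outer loop
      vertex 9.54 0.08 0.00
      vertex 18.48 3.11 0.00
      vertex 10.87 10.87 18.18
    endloop
  endfacet
  facet normal 0.8282 -0.2988 0.4742
    outer loop
      vertex 18.48 3.11 0.00
      vertex 21.68 11.98 0.00
      vertex 10.87 10.87 18.18
    endloop
  endfacet
endsolid part

The G0 Z moves step by Δz≈3.64 mm. The G1 loops shrink linearly with z, so the solid tapers from its base footprint up to z≈18.2. Closing with a flat bottom cap and the tapered top and triangulating gives 12 facets — a regular 7-sided pyramid, base circumscribed radius ≈ 10.9 mm, apex at z ≈ 18.2 mm.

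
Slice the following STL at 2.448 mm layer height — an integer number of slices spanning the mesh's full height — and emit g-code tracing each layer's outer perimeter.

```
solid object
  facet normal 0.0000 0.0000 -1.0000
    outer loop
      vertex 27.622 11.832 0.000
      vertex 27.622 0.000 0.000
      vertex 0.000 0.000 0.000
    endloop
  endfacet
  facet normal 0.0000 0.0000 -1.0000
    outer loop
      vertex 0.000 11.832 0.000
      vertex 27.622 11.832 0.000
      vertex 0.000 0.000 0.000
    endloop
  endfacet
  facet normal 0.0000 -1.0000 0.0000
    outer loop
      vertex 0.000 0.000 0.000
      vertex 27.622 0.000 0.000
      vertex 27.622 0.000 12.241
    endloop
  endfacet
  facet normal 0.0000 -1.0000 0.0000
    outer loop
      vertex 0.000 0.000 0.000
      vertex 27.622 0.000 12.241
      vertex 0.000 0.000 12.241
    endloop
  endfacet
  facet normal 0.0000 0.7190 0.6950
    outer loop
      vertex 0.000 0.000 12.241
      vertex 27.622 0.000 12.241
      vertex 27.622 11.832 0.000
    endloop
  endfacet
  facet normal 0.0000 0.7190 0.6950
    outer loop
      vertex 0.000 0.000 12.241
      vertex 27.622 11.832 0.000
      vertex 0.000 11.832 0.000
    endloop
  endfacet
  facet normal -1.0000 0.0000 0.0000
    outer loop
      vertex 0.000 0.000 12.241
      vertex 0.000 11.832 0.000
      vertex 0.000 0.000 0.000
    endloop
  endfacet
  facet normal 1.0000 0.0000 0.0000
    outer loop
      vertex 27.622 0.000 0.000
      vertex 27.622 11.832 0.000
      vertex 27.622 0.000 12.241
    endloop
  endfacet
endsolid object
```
; perimeter-only toolpath
G21 ; units = mm
G90 ; absolute positioning
G28 ; home
; layer 1
G0 Z2.448
G0 X0.000 Y0.000
G1 X27.622 Y0.000
G1 X27.622 Y9.466
G1 X0.000 Y9.466
G1 X0.000 Y0.000
; layer 2
G0 Z4.896
G0 X0.000 Y0.000
G1 X27.622 Y0.000
G1 X27.622 Y7.099
G1 X0.000 Y7.099
G1 X0.000 Y0.000
; layer 3
G0 Z7.345
G0 X0.000 Y0.000
G1 X27.622 Y0.000
G1 X27.622 Y4.733
G1 X0.000 Y4.733
G1 X0.000 Y0.000
; layer 4
G0 Z9.793
G0 X0.000 Y0.000
G1 X27.622 Y0.000
G1 X27.622 Y2.366
G1 X0.000 Y2.366
G1 X0.000 Y0.000
M2 ; end

The solid is a wedge (ramp): 27.6 × 11.8 mm base, rising to 12.2 mm along the y=0 edge and sloping linearly to z=0 at y=11.8. Slicing at Δz = 2.448 mm — 5 equal slices spanning the solid's height, so layer i sits at z = i·h/5 — gives 4 non-empty perimeters. Each is a 4-segment closed polygon; G0 lifts to the layer z and rapids to the start vertex, then G1 traces the edges. The cross-section shrinks linearly with z (the slice at the apex is degenerate and omitted).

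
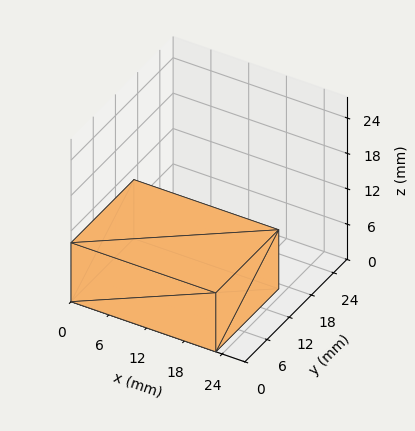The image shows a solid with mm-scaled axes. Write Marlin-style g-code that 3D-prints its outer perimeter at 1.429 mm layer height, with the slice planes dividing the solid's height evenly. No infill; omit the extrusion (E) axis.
Reading the render: the shape is a rectangular box, roughly 23 × 17 mm footprint and 10 mm tall (dimensions read to the nearest mm from the axis ticks). For the g-code, the solid's height is divided into equal slices at the stated Δz and each level perimeter traced with G1 moves after a G0 lift.

; perimeter-only toolpath
G21 ; units = mm
G90 ; absolute positioning
G28 ; home
; layer 1
G0 Z1.429
G0 X0.000 Y0.000
G1 X23.000 Y0.000
G1 X23.000 Y17.000
G1 X0.000 Y17.000
G1 X0.000 Y0.000
; layer 2
G0 Z2.857
G0 X0.000 Y0.000
G1 X23.000 Y0.000
G1 X23.000 Y17.000
G1 X0.000 Y17.000
G1 X0.000 Y0.000
; layer 3
G0 Z4.286
G0 X0.000 Y0.000
G1 X23.000 Y0.000
G1 X23.000 Y17.000
G1 X0.000 Y17.000
G1 X0.000 Y0.000
; layer 4
G0 Z5.714
G0 X0.000 Y0.000
G1 X23.000 Y0.000
G1 X23.000 Y17.000
G1 X0.000 Y17.000
G1 X0.000 Y0.000
; layer 5
G0 Z7.143
G0 X0.000 Y0.000
G1 X23.000 Y0.000
G1 X23.000 Y17.000
G1 X0.000 Y17.000
G1 X0.000 Y0.000
; layer 6
G0 Z8.571
G0 X0.000 Y0.000
G1 X23.000 Y0.000
G1 X23.000 Y17.000
G1 X0.000 Y17.000
G1 X0.000 Y0.000
; layer 7
G0 Z10.000
G0 X0.000 Y0.000
G1 X23.000 Y0.000
G1 X23.000 Y17.000
G1 X0.000 Y17.000
G1 X0.000 Y0.000
M2 ; end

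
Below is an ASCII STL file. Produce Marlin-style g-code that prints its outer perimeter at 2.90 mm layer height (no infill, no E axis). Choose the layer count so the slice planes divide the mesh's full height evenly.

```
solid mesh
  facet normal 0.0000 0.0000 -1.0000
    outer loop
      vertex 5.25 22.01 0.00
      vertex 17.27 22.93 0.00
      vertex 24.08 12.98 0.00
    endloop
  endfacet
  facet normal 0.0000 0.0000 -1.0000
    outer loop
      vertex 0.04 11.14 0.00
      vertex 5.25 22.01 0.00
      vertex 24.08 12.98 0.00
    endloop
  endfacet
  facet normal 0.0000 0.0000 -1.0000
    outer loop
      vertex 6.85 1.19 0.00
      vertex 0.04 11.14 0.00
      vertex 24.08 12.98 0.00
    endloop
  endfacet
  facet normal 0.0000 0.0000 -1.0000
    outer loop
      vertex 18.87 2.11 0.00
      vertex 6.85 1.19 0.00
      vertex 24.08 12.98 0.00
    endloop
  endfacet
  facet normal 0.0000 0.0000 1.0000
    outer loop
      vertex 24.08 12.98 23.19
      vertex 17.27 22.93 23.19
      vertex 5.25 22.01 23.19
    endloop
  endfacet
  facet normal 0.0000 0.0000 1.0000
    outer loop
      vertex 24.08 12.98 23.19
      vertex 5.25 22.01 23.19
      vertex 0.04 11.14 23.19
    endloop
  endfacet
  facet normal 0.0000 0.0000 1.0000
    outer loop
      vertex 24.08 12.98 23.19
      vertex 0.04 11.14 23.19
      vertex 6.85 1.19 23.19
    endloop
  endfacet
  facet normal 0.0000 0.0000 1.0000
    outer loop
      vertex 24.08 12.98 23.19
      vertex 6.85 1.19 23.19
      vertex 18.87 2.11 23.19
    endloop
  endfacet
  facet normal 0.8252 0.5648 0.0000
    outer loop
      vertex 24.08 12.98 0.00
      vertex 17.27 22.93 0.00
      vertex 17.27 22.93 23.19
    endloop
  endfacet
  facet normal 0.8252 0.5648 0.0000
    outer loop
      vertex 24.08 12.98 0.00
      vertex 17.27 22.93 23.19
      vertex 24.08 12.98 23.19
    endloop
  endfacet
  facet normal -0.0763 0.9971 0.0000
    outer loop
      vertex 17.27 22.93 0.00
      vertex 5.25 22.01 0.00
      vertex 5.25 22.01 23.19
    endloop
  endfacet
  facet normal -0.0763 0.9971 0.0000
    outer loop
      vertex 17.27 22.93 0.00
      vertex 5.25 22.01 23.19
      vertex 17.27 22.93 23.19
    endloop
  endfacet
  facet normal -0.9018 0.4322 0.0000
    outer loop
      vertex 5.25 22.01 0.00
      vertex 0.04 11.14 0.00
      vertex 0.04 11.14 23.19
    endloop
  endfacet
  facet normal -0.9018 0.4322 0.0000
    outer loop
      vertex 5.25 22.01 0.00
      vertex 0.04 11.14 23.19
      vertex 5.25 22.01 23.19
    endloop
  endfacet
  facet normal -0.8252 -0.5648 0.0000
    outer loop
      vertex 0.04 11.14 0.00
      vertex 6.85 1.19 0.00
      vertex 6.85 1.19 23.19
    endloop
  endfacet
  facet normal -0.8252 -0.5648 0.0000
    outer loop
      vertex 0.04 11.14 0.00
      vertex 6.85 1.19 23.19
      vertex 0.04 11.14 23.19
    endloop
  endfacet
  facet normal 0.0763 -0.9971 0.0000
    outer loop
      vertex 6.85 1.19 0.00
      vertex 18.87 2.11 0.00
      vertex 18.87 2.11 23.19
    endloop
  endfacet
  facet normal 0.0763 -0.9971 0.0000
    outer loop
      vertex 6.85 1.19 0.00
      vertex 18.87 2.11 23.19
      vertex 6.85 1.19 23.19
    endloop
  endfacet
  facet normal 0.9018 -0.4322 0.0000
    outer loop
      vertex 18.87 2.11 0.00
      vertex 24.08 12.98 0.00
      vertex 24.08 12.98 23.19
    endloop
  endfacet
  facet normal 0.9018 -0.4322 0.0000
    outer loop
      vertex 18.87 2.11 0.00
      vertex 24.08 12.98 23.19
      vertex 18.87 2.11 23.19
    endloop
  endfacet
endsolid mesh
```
; perimeter-only toolpath
G21 ; units = mm
G90 ; absolute positioning
G28 ; home
; layer 1
G0 Z2.90
G0 X24.08 Y12.98
G1 X17.27 Y22.93
G1 X5.25 Y22.01
G1 X0.04 Y11.14
G1 X6.85 Y1.19
G1 X18.87 Y2.11
G1 X24.08 Y12.98
; layer 2
G0 Z5.80
G0 X24.08 Y12.98
G1 X17.27 Y22.93
G1 X5.25 Y22.01
G1 X0.04 Y11.14
G1 X6.85 Y1.19
G1 X18.87 Y2.11
G1 X24.08 Y12.98
; layer 3
G0 Z8.70
G0 X24.08 Y12.98
G1 X17.27 Y22.93
G1 X5.25 Y22.01
G1 X0.04 Y11.14
G1 X6.85 Y1.19
G1 X18.87 Y2.11
G1 X24.08 Y12.98
; layer 4
G0 Z11.60
G0 X24.08 Y12.98
G1 X17.27 Y22.93
G1 X5.25 Y22.01
G1 X0.04 Y11.14
G1 X6.85 Y1.19
G1 X18.87 Y2.11
G1 X24.08 Y12.98
; layer 5
G0 Z14.49
G0 X24.08 Y12.98
G1 X17.27 Y22.93
G1 X5.25 Y22.01
G1 X0.04 Y11.14
G1 X6.85 Y1.19
G1 X18.87 Y2.11
G1 X24.08 Y12.98
; layer 6
G0 Z17.39
G0 X24.08 Y12.98
G1 X17.27 Y22.93
G1 X5.25 Y22.01
G1 X0.04 Y11.14
G1 X6.85 Y1.19
G1 X18.87 Y2.11
G1 X24.08 Y12.98
; layer 7
G0 Z20.29
G0 X24.08 Y12.98
G1 X17.27 Y22.93
G1 X5.25 Y22.01
G1 X0.04 Y11.14
G1 X6.85 Y1.19
G1 X18.87 Y2.11
G1 X24.08 Y12.98
; layer 8
G0 Z23.19
G0 X24.08 Y12.98
G1 X17.27 Y22.93
G1 X5.25 Y22.01
G1 X0.04 Y11.14
G1 X6.85 Y1.19
G1 X18.87 Y2.11
G1 X24.08 Y12.98
M2 ; end

The solid is a regular 6-sided prism (a cylinder approximated with 6 flat sides), circumscribed radius ≈ 12.1 mm, height ≈ 23.2 mm. Slicing at Δz = 2.90 mm — 8 equal slices spanning the solid's height, so layer i sits at z = i·h/8 — gives 8 non-empty perimeters. Each is a 6-segment closed polygon; G0 lifts to the layer z and rapids to the start vertex, then G1 traces the edges.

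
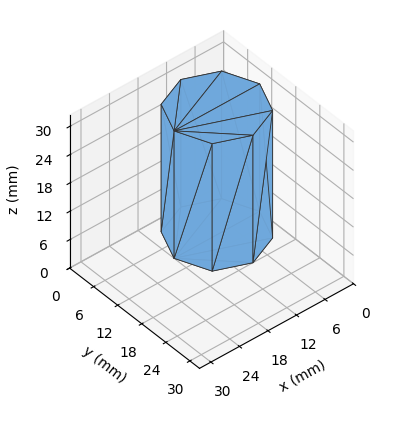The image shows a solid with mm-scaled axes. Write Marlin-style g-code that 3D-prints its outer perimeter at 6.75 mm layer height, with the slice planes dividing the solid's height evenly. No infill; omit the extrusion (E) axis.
Reading the render: the shape is a regular 8-sided prism (a cylinder approximated with 8 flat sides), circumscribed radius ≈ 9 mm, height ≈ 27 mm (dimensions read to the nearest mm from the axis ticks). For the g-code, the solid's height is divided into equal slices at the stated Δz and each level perimeter traced with G1 moves after a G0 lift.

; perimeter-only toolpath
G21 ; units = mm
G90 ; absolute positioning
G28 ; home
; layer 1
G0 Z6.75
G0 X18.00 Y9.00
G1 X15.36 Y15.36
G1 X9.00 Y18.00
G1 X2.64 Y15.36
G1 X0.00 Y9.00
G1 X2.64 Y2.64
G1 X9.00 Y0.00
G1 X15.36 Y2.64
G1 X18.00 Y9.00
; layer 2
G0 Z13.50
G0 X18.00 Y9.00
G1 X15.36 Y15.36
G1 X9.00 Y18.00
G1 X2.64 Y15.36
G1 X0.00 Y9.00
G1 X2.64 Y2.64
G1 X9.00 Y0.00
G1 X15.36 Y2.64
G1 X18.00 Y9.00
; layer 3
G0 Z20.25
G0 X18.00 Y9.00
G1 X15.36 Y15.36
G1 X9.00 Y18.00
G1 X2.64 Y15.36
G1 X0.00 Y9.00
G1 X2.64 Y2.64
G1 X9.00 Y0.00
G1 X15.36 Y2.64
G1 X18.00 Y9.00
; layer 4
G0 Z27.00
G0 X18.00 Y9.00
G1 X15.36 Y15.36
G1 X9.00 Y18.00
G1 X2.64 Y15.36
G1 X0.00 Y9.00
G1 X2.64 Y2.64
G1 X9.00 Y0.00
G1 X15.36 Y2.64
G1 X18.00 Y9.00
M2 ; end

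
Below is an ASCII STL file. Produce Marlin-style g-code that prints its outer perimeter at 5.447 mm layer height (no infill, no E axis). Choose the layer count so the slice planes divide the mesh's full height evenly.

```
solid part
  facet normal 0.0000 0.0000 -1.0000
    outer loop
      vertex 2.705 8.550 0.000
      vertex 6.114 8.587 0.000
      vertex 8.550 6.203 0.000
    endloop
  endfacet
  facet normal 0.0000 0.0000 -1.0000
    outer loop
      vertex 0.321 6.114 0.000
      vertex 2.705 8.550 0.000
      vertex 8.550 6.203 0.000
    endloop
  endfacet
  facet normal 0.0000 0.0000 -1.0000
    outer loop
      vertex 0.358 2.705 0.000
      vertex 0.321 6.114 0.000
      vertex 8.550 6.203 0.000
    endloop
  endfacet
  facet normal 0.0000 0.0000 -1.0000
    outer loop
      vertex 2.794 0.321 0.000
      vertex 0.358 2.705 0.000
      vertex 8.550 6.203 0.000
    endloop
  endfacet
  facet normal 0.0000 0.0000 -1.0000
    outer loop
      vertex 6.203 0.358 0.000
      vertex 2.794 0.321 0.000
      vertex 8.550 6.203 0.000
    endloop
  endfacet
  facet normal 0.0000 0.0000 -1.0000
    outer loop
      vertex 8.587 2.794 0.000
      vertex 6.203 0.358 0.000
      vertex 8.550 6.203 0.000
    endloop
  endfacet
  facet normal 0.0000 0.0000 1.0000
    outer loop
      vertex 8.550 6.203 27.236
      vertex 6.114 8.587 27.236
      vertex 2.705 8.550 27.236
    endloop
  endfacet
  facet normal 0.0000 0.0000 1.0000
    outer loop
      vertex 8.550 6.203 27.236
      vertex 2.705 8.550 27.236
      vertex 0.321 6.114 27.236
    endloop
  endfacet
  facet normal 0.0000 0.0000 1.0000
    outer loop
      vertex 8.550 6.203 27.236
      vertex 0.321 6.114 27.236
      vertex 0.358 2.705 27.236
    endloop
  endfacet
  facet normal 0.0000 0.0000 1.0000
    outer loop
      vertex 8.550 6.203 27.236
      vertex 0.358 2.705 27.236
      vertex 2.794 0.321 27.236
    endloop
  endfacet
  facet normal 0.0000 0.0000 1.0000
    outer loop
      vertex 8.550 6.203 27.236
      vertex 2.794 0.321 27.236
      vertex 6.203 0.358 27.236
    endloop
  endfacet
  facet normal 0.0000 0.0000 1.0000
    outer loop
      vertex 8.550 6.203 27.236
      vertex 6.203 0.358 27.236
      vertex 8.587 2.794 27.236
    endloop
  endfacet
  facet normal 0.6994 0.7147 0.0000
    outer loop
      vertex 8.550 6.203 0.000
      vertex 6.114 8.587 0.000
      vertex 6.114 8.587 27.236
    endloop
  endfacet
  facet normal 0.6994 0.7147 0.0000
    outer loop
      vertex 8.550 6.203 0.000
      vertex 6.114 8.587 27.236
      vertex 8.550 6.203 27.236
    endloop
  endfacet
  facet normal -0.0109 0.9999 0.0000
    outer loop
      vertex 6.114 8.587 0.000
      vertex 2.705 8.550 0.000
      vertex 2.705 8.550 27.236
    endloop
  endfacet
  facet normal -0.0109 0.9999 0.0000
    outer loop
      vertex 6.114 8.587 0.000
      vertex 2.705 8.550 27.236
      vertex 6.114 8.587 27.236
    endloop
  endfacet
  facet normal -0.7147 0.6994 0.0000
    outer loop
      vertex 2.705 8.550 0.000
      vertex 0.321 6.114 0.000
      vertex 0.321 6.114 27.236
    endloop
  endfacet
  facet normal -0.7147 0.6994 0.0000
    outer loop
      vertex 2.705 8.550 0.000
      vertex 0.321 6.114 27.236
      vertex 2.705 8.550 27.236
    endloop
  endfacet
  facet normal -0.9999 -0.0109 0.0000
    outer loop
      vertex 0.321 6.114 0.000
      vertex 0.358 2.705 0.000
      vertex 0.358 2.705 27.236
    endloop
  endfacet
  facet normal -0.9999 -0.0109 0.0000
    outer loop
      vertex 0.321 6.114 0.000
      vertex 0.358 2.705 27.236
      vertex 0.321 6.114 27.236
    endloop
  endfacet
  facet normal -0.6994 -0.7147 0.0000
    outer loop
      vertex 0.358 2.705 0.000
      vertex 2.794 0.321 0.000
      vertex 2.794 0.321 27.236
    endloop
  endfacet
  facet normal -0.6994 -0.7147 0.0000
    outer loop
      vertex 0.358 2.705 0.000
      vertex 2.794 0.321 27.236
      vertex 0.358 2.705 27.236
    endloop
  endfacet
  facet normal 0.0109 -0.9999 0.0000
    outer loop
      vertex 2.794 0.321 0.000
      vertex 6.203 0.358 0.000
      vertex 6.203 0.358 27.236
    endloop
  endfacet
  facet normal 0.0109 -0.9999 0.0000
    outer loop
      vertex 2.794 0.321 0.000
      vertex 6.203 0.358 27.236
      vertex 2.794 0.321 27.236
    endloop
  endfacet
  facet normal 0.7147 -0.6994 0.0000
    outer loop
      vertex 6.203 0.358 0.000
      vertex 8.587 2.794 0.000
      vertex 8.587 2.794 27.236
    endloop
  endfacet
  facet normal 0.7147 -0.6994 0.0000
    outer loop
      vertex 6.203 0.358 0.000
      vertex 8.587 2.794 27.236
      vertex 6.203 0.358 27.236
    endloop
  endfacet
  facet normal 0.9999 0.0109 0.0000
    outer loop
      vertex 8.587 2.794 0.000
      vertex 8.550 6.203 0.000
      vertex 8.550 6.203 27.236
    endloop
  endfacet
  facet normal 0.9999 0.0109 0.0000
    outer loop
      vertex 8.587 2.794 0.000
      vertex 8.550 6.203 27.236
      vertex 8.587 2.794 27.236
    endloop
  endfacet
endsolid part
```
; perimeter-only toolpath
G21 ; units = mm
G90 ; absolute positioning
G28 ; home
; layer 1
G0 Z5.447
G0 X8.550 Y6.203
G1 X6.114 Y8.587
G1 X2.705 Y8.550
G1 X0.321 Y6.114
G1 X0.358 Y2.705
G1 X2.794 Y0.321
G1 X6.203 Y0.358
G1 X8.587 Y2.794
G1 X8.550 Y6.203
; layer 2
G0 Z10.894
G0 X8.550 Y6.203
G1 X6.114 Y8.587
G1 X2.705 Y8.550
G1 X0.321 Y6.114
G1 X0.358 Y2.705
G1 X2.794 Y0.321
G1 X6.203 Y0.358
G1 X8.587 Y2.794
G1 X8.550 Y6.203
; layer 3
G0 Z16.342
G0 X8.550 Y6.203
G1 X6.114 Y8.587
G1 X2.705 Y8.550
G1 X0.321 Y6.114
G1 X0.358 Y2.705
G1 X2.794 Y0.321
G1 X6.203 Y0.358
G1 X8.587 Y2.794
G1 X8.550 Y6.203
; layer 4
G0 Z21.789
G0 X8.550 Y6.203
G1 X6.114 Y8.587
G1 X2.705 Y8.550
G1 X0.321 Y6.114
G1 X0.358 Y2.705
G1 X2.794 Y0.321
G1 X6.203 Y0.358
G1 X8.587 Y2.794
G1 X8.550 Y6.203
; layer 5
G0 Z27.236
G0 X8.550 Y6.203
G1 X6.114 Y8.587
G1 X2.705 Y8.550
G1 X0.321 Y6.114
G1 X0.358 Y2.705
G1 X2.794 Y0.321
G1 X6.203 Y0.358
G1 X8.587 Y2.794
G1 X8.550 Y6.203
M2 ; end

The solid is a regular 8-sided prism (a cylinder approximated with 8 flat sides), circumscribed radius ≈ 4.45 mm, height ≈ 27.2 mm. Slicing at Δz = 5.447 mm — 5 equal slices spanning the solid's height, so layer i sits at z = i·h/5 — gives 5 non-empty perimeters. Each is a 8-segment closed polygon; G0 lifts to the layer z and rapids to the start vertex, then G1 traces the edges.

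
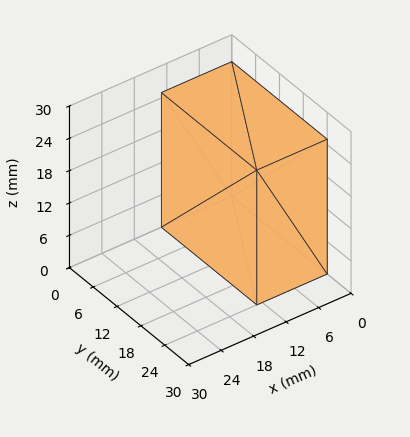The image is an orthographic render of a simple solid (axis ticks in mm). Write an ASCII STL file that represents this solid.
Reading the render: the shape is a rectangular box, roughly 13 × 24 mm footprint and 25 mm tall (dimensions read to the nearest mm from the axis ticks). For the STL, each face is triangulated and given an outward normal.

solid part
  facet normal 0.0000 0.0000 -1.0000
    outer loop
      vertex 13.0 24.0 0.0
      vertex 13.0 0.0 0.0
      vertex 0.0 0.0 0.0
    endloop
  endfacet
  facet normal 0.0000 0.0000 -1.0000
    outer loop
      vertex 0.0 24.0 0.0
      vertex 13.0 24.0 0.0
      vertex 0.0 0.0 0.0
    endloop
  endfacet
  facet normal 0.0000 0.0000 1.0000
    outer loop
      vertex 0.0 0.0 25.0
      vertex 13.0 0.0 25.0
      vertex 13.0 24.0 25.0
    endloop
  endfacet
  facet normal 0.0000 0.0000 1.0000
    outer loop
      vertex 0.0 0.0 25.0
      vertex 13.0 24.0 25.0
      vertex 0.0 24.0 25.0
    endloop
  endfacet
  facet normal 0.0000 -1.0000 0.0000
    outer loop
      vertex 0.0 0.0 0.0
      vertex 13.0 0.0 0.0
      vertex 13.0 0.0 25.0
    endloop
  endfacet
  facet normal 0.0000 -1.0000 0.0000
    outer loop
      vertex 0.0 0.0 0.0
      vertex 13.0 0.0 25.0
      vertex 0.0 0.0 25.0
    endloop
  endfacet
  facet normal 0.0000 1.0000 0.0000
    outer loop
      vertex 13.0 24.0 25.0
      vertex 13.0 24.0 0.0
      vertex 0.0 24.0 0.0
    endloop
  endfacet
  facet normal 0.0000 1.0000 0.0000
    outer loop
      vertex 0.0 24.0 25.0
      vertex 13.0 24.0 25.0
      vertex 0.0 24.0 0.0
    endloop
  endfacet
  facet normal -1.0000 0.0000 0.0000
    outer loop
      vertex 0.0 24.0 25.0
      vertex 0.0 24.0 0.0
      vertex 0.0 0.0 0.0
    endloop
  endfacet
  facet normal -1.0000 0.0000 0.0000
    outer loop
      vertex 0.0 0.0 25.0
      vertex 0.0 24.0 25.0
      vertex 0.0 0.0 0.0
    endloop
  endfacet
  facet normal 1.0000 0.0000 0.0000
    outer loop
      vertex 13.0 0.0 0.0
      vertex 13.0 24.0 0.0
      vertex 13.0 24.0 25.0
    endloop
  endfacet
  facet normal 1.0000 0.0000 0.0000
    outer loop
      vertex 13.0 0.0 0.0
      vertex 13.0 24.0 25.0
      vertex 13.0 0.0 25.0
    endloop
  endfacet
endsolid part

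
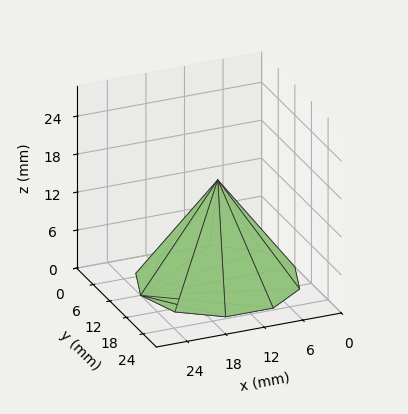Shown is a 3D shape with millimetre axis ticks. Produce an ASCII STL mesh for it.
Reading the render: the shape is a regular 10-sided pyramid, base circumscribed radius ≈ 12 mm, apex at z ≈ 16 mm (dimensions read to the nearest mm from the axis ticks). For the STL, each face is triangulated and given an outward normal.

solid part
  facet normal 0.0000 0.0000 -1.0000
    outer loop
      vertex 15.71 23.41 0.00
      vertex 21.71 19.05 0.00
      vertex 24.00 12.00 0.00
    endloop
  endfacet
  facet normal 0.0000 0.0000 -1.0000
    outer loop
      vertex 8.29 23.41 0.00
      vertex 15.71 23.41 0.00
      vertex 24.00 12.00 0.00
    endloop
  endfacet
  facet normal 0.0000 0.0000 -1.0000
    outer loop
      vertex 2.29 19.05 0.00
      vertex 8.29 23.41 0.00
      vertex 24.00 12.00 0.00
    endloop
  endfacet
  facet normal 0.0000 0.0000 -1.0000
    outer loop
      vertex 0.00 12.00 0.00
      vertex 2.29 19.05 0.00
      vertex 24.00 12.00 0.00
    endloop
  endfacet
  facet normal 0.0000 0.0000 -1.0000
    outer loop
      vertex 2.29 4.95 0.00
      vertex 0.00 12.00 0.00
      vertex 24.00 12.00 0.00
    endloop
  endfacet
  facet normal 0.0000 0.0000 -1.0000
    outer loop
      vertex 8.29 0.59 0.00
      vertex 2.29 4.95 0.00
      vertex 24.00 12.00 0.00
    endloop
  endfacet
  facet normal 0.0000 0.0000 -1.0000
    outer loop
      vertex 15.71 0.59 0.00
      vertex 8.29 0.59 0.00
      vertex 24.00 12.00 0.00
    endloop
  endfacet
  facet normal 0.0000 0.0000 -1.0000
    outer loop
      vertex 21.71 4.95 0.00
      vertex 15.71 0.59 0.00
      vertex 24.00 12.00 0.00
    endloop
  endfacet
  facet normal 0.7743 0.2515 0.5807
    outer loop
      vertex 24.00 12.00 0.00
      vertex 21.71 19.05 0.00
      vertex 12.00 12.00 16.00
    endloop
  endfacet
  facet normal 0.4786 0.6586 0.5807
    outer loop
      vertex 21.71 19.05 0.00
      vertex 15.71 23.41 0.00
      vertex 12.00 12.00 16.00
    endloop
  endfacet
  facet normal 0.0000 0.8142 0.5806
    outer loop
      vertex 15.71 23.41 0.00
      vertex 8.29 23.41 0.00
      vertex 12.00 12.00 16.00
    endloop
  endfacet
  facet normal -0.4786 0.6586 0.5807
    outer loop
      vertex 8.29 23.41 0.00
      vertex 2.29 19.05 0.00
      vertex 12.00 12.00 16.00
    endloop
  endfacet
  facet normal -0.7743 0.2515 0.5807
    outer loop
      vertex 2.29 19.05 0.00
      vertex 0.00 12.00 0.00
      vertex 12.00 12.00 16.00
    endloop
  endfacet
  facet normal -0.7743 -0.2515 0.5807
    outer loop
      vertex 0.00 12.00 0.00
      vertex 2.29 4.95 0.00
      vertex 12.00 12.00 16.00
    endloop
  endfacet
  facet normal -0.4786 -0.6586 0.5807
    outer loop
      vertex 2.29 4.95 0.00
      vertex 8.29 0.59 0.00
      vertex 12.00 12.00 16.00
    endloop
  endfacet
  facet normal 0.0000 -0.8142 0.5806
    outer loop
      vertex 8.29 0.59 0.00
      vertex 15.71 0.59 0.00
      vertex 12.00 12.00 16.00
    endloop
  endfacet
  facet normal 0.4786 -0.6586 0.5807
    outer loop
      vertex 15.71 0.59 0.00
      vertex 21.71 4.95 0.00
      vertex 12.00 12.00 16.00
    endloop
  endfacet
  facet normal 0.7743 -0.2515 0.5807
    outer loop
      vertex 21.71 4.95 0.00
      vertex 24.00 12.00 0.00
      vertex 12.00 12.00 16.00
    endloop
  endfacet
endsolid part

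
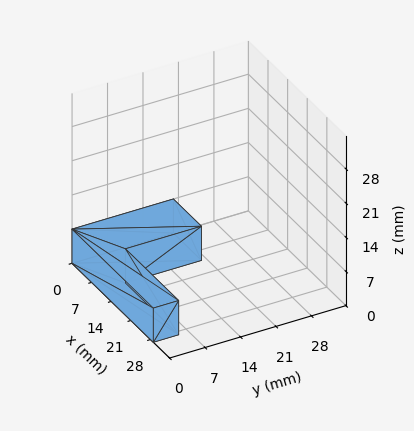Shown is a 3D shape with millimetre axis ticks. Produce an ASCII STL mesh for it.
Reading the render: the shape is an L-shaped prism: outer 29 × 20 mm, arm thicknesses ≈ 5 mm (horizontal) and 10 mm (vertical), extruded 7 mm in z (dimensions read to the nearest mm from the axis ticks). For the STL, each face is triangulated and given an outward normal.

solid part
  facet normal 0.0000 0.0000 -1.0000
    outer loop
      vertex 29.00 5.00 0.00
      vertex 29.00 0.00 0.00
      vertex 0.00 0.00 0.00
    endloop
  endfacet
  facet normal 0.0000 0.0000 -1.0000
    outer loop
      vertex 10.00 5.00 0.00
      vertex 29.00 5.00 0.00
      vertex 0.00 0.00 0.00
    endloop
  endfacet
  facet normal 0.0000 0.0000 -1.0000
    outer loop
      vertex 10.00 20.00 0.00
      vertex 10.00 5.00 0.00
      vertex 0.00 0.00 0.00
    endloop
  endfacet
  facet normal 0.0000 0.0000 -1.0000
    outer loop
      vertex 0.00 20.00 0.00
      vertex 10.00 20.00 0.00
      vertex 0.00 0.00 0.00
    endloop
  endfacet
  facet normal 0.0000 0.0000 1.0000
    outer loop
      vertex 0.00 0.00 7.00
      vertex 29.00 0.00 7.00
      vertex 29.00 5.00 7.00
    endloop
  endfacet
  facet normal 0.0000 0.0000 1.0000
    outer loop
      vertex 0.00 0.00 7.00
      vertex 29.00 5.00 7.00
      vertex 10.00 5.00 7.00
    endloop
  endfacet
  facet normal 0.0000 0.0000 1.0000
    outer loop
      vertex 0.00 0.00 7.00
      vertex 10.00 5.00 7.00
      vertex 10.00 20.00 7.00
    endloop
  endfacet
  facet normal 0.0000 0.0000 1.0000
    outer loop
      vertex 0.00 0.00 7.00
      vertex 10.00 20.00 7.00
      vertex 0.00 20.00 7.00
    endloop
  endfacet
  facet normal 0.0000 -1.0000 0.0000
    outer loop
      vertex 0.00 0.00 0.00
      vertex 29.00 0.00 0.00
      vertex 29.00 0.00 7.00
    endloop
  endfacet
  facet normal 0.0000 -1.0000 0.0000
    outer loop
      vertex 0.00 0.00 0.00
      vertex 29.00 0.00 7.00
      vertex 0.00 0.00 7.00
    endloop
  endfacet
  facet normal 1.0000 0.0000 0.0000
    outer loop
      vertex 29.00 0.00 0.00
      vertex 29.00 5.00 0.00
      vertex 29.00 5.00 7.00
    endloop
  endfacet
  facet normal 1.0000 0.0000 0.0000
    outer loop
      vertex 29.00 0.00 0.00
      vertex 29.00 5.00 7.00
      vertex 29.00 0.00 7.00
    endloop
  endfacet
  facet normal 0.0000 1.0000 0.0000
    outer loop
      vertex 29.00 5.00 0.00
      vertex 10.00 5.00 0.00
      vertex 10.00 5.00 7.00
    endloop
  endfacet
  facet normal 0.0000 1.0000 0.0000
    outer loop
      vertex 29.00 5.00 0.00
      vertex 10.00 5.00 7.00
      vertex 29.00 5.00 7.00
    endloop
  endfacet
  facet normal 1.0000 0.0000 0.0000
    outer loop
      vertex 10.00 5.00 0.00
      vertex 10.00 20.00 0.00
      vertex 10.00 20.00 7.00
    endloop
  endfacet
  facet normal 1.0000 0.0000 0.0000
    outer loop
      vertex 10.00 5.00 0.00
      vertex 10.00 20.00 7.00
      vertex 10.00 5.00 7.00
    endloop
  endfacet
  facet normal 0.0000 1.0000 0.0000
    outer loop
      vertex 10.00 20.00 0.00
      vertex 0.00 20.00 0.00
      vertex 0.00 20.00 7.00
    endloop
  endfacet
  facet normal 0.0000 1.0000 0.0000
    outer loop
      vertex 10.00 20.00 0.00
      vertex 0.00 20.00 7.00
      vertex 10.00 20.00 7.00
    endloop
  endfacet
  facet normal -1.0000 0.0000 0.0000
    outer loop
      vertex 0.00 20.00 0.00
      vertex 0.00 0.00 0.00
      vertex 0.00 0.00 7.00
    endloop
  endfacet
  facet normal -1.0000 0.0000 0.0000
    outer loop
      vertex 0.00 20.00 0.00
      vertex 0.00 0.00 7.00
      vertex 0.00 20.00 7.00
    endloop
  endfacet
endsolid part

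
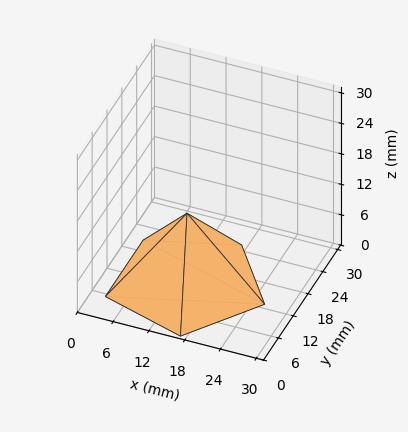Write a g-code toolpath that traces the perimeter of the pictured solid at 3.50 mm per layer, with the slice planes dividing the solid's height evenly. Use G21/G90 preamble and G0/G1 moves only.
Reading the render: the shape is a regular 5-sided pyramid, base circumscribed radius ≈ 13 mm, apex at z ≈ 14 mm (dimensions read to the nearest mm from the axis ticks). For the g-code, the solid's height is divided into equal slices at the stated Δz and each level perimeter traced with G1 moves after a G0 lift.

; perimeter-only toolpath
G21 ; units = mm
G90 ; absolute positioning
G28 ; home
; layer 1
G0 Z3.50
G0 X22.75 Y13.00
G1 X16.02 Y22.27
G1 X5.11 Y18.73
G1 X5.11 Y7.27
G1 X16.02 Y3.73
G1 X22.75 Y13.00
; layer 2
G0 Z7.00
G0 X19.50 Y13.00
G1 X15.01 Y19.18
G1 X7.74 Y16.82
G1 X7.74 Y9.18
G1 X15.01 Y6.82
G1 X19.50 Y13.00
; layer 3
G0 Z10.50
G0 X16.25 Y13.00
G1 X14.00 Y16.09
G1 X10.37 Y14.91
G1 X10.37 Y11.09
G1 X14.00 Y9.91
G1 X16.25 Y13.00
M2 ; end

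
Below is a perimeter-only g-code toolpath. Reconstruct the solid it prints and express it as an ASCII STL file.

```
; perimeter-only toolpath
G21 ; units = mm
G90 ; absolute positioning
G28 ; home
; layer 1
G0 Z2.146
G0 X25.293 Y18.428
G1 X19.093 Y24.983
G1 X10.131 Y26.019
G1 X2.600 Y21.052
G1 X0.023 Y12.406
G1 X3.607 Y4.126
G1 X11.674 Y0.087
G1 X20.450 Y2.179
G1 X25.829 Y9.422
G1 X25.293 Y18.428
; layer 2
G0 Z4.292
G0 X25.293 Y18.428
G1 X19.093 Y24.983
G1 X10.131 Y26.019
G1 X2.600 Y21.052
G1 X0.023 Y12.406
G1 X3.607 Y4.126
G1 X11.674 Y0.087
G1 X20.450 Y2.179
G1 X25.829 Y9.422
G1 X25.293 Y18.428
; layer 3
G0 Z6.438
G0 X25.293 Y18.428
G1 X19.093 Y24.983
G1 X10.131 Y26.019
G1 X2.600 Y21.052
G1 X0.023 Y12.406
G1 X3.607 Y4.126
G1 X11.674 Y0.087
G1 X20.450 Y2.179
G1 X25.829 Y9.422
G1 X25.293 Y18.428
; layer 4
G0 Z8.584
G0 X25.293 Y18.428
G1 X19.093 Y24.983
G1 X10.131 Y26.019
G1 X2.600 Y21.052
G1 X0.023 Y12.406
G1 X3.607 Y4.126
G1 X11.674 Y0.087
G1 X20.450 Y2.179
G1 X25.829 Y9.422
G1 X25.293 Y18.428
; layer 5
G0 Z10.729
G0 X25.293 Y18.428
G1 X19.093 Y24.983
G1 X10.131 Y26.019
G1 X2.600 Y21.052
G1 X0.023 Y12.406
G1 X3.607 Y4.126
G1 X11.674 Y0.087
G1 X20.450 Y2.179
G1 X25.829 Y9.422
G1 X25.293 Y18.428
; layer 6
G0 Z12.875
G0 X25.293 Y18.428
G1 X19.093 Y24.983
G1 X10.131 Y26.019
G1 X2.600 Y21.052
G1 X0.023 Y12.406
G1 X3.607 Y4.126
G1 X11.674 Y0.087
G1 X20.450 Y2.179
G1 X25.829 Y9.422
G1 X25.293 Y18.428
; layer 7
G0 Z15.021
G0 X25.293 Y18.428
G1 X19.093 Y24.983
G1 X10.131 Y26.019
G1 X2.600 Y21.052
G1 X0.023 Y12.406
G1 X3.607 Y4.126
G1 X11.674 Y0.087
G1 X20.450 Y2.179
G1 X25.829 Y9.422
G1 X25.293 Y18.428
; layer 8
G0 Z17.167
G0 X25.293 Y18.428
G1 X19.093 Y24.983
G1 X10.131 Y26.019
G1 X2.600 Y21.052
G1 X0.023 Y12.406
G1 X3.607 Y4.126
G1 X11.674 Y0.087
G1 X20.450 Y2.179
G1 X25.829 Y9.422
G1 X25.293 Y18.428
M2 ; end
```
solid part
  facet normal 0.0000 0.0000 -1.0000
    outer loop
      vertex 10.131 26.019 0.000
      vertex 19.093 24.983 0.000
      vertex 25.293 18.428 0.000
    endloop
  endfacet
  facet normal 0.0000 0.0000 -1.0000
    outer loop
      vertex 2.600 21.052 0.000
      vertex 10.131 26.019 0.000
      vertex 25.293 18.428 0.000
    endloop
  endfacet
  facet normal 0.0000 0.0000 -1.0000
    outer loop
      vertex 0.023 12.406 0.000
      vertex 2.600 21.052 0.000
      vertex 25.293 18.428 0.000
    endloop
  endfacet
  facet normal 0.0000 0.0000 -1.0000
    outer loop
      vertex 3.607 4.126 0.000
      vertex 0.023 12.406 0.000
      vertex 25.293 18.428 0.000
    endloop
  endfacet
  facet normal 0.0000 0.0000 -1.0000
    outer loop
      vertex 11.674 0.087 0.000
      vertex 3.607 4.126 0.000
      vertex 25.293 18.428 0.000
    endloop
  endfacet
  facet normal 0.0000 0.0000 -1.0000
    outer loop
      vertex 20.450 2.179 0.000
      vertex 11.674 0.087 0.000
      vertex 25.293 18.428 0.000
    endloop
  endfacet
  facet normal 0.0000 0.0000 -1.0000
    outer loop
      vertex 25.829 9.422 0.000
      vertex 20.450 2.179 0.000
      vertex 25.293 18.428 0.000
    endloop
  endfacet
  facet normal 0.0000 0.0000 1.0000
    outer loop
      vertex 25.293 18.428 17.167
      vertex 19.093 24.983 17.167
      vertex 10.131 26.019 17.167
    endloop
  endfacet
  facet normal 0.0000 0.0000 1.0000
    outer loop
      vertex 25.293 18.428 17.167
      vertex 10.131 26.019 17.167
      vertex 2.600 21.052 17.167
    endloop
  endfacet
  facet normal 0.0000 0.0000 1.0000
    outer loop
      vertex 25.293 18.428 17.167
      vertex 2.600 21.052 17.167
      vertex 0.023 12.406 17.167
    endloop
  endfacet
  facet normal 0.0000 0.0000 1.0000
    outer loop
      vertex 25.293 18.428 17.167
      vertex 0.023 12.406 17.167
      vertex 3.607 4.126 17.167
    endloop
  endfacet
  facet normal 0.0000 0.0000 1.0000
    outer loop
      vertex 25.293 18.428 17.167
      vertex 3.607 4.126 17.167
      vertex 11.674 0.087 17.167
    endloop
  endfacet
  facet normal 0.0000 0.0000 1.0000
    outer loop
      vertex 25.293 18.428 17.167
      vertex 11.674 0.087 17.167
      vertex 20.450 2.179 17.167
    endloop
  endfacet
  facet normal 0.0000 0.0000 1.0000
    outer loop
      vertex 25.293 18.428 17.167
      vertex 20.450 2.179 17.167
      vertex 25.829 9.422 17.167
    endloop
  endfacet
  facet normal 0.7265 0.6872 0.0000
    outer loop
      vertex 25.293 18.428 0.000
      vertex 19.093 24.983 0.000
      vertex 19.093 24.983 17.167
    endloop
  endfacet
  facet normal 0.7265 0.6872 0.0000
    outer loop
      vertex 25.293 18.428 0.000
      vertex 19.093 24.983 17.167
      vertex 25.293 18.428 17.167
    endloop
  endfacet
  facet normal 0.1148 0.9934 0.0000
    outer loop
      vertex 19.093 24.983 0.000
      vertex 10.131 26.019 0.000
      vertex 10.131 26.019 17.167
    endloop
  endfacet
  facet normal 0.1148 0.9934 0.0000
    outer loop
      vertex 19.093 24.983 0.000
      vertex 10.131 26.019 17.167
      vertex 19.093 24.983 17.167
    endloop
  endfacet
  facet normal -0.5506 0.8348 0.0000
    outer loop
      vertex 10.131 26.019 0.000
      vertex 2.600 21.052 0.000
      vertex 2.600 21.052 17.167
    endloop
  endfacet
  facet normal -0.5506 0.8348 0.0000
    outer loop
      vertex 10.131 26.019 0.000
      vertex 2.600 21.052 17.167
      vertex 10.131 26.019 17.167
    endloop
  endfacet
  facet normal -0.9583 0.2856 0.0000
    outer loop
      vertex 2.600 21.052 0.000
      vertex 0.023 12.406 0.000
      vertex 0.023 12.406 17.167
    endloop
  endfacet
  facet normal -0.9583 0.2856 0.0000
    outer loop
      vertex 2.600 21.052 0.000
      vertex 0.023 12.406 17.167
      vertex 2.600 21.052 17.167
    endloop
  endfacet
  facet normal -0.9177 -0.3972 0.0000
    outer loop
      vertex 0.023 12.406 0.000
      vertex 3.607 4.126 0.000
      vertex 3.607 4.126 17.167
    endloop
  endfacet
  facet normal -0.9177 -0.3972 0.0000
    outer loop
      vertex 0.023 12.406 0.000
      vertex 3.607 4.126 17.167
      vertex 0.023 12.406 17.167
    endloop
  endfacet
  facet normal -0.4477 -0.8942 0.0000
    outer loop
      vertex 3.607 4.126 0.000
      vertex 11.674 0.087 0.000
      vertex 11.674 0.087 17.167
    endloop
  endfacet
  facet normal -0.4477 -0.8942 0.0000
    outer loop
      vertex 3.607 4.126 0.000
      vertex 11.674 0.087 17.167
      vertex 3.607 4.126 17.167
    endloop
  endfacet
  facet normal 0.2319 -0.9727 0.0000
    outer loop
      vertex 11.674 0.087 0.000
      vertex 20.450 2.179 0.000
      vertex 20.450 2.179 17.167
    endloop
  endfacet
  facet normal 0.2319 -0.9727 0.0000
    outer loop
      vertex 11.674 0.087 0.000
      vertex 20.450 2.179 17.167
      vertex 11.674 0.087 17.167
    endloop
  endfacet
  facet normal 0.8028 -0.5962 0.0000
    outer loop
      vertex 20.450 2.179 0.000
      vertex 25.829 9.422 0.000
      vertex 25.829 9.422 17.167
    endloop
  endfacet
  facet normal 0.8028 -0.5962 0.0000
    outer loop
      vertex 20.450 2.179 0.000
      vertex 25.829 9.422 17.167
      vertex 20.450 2.179 17.167
    endloop
  endfacet
  facet normal 0.9982 0.0594 0.0000
    outer loop
      vertex 25.829 9.422 0.000
      vertex 25.293 18.428 0.000
      vertex 25.293 18.428 17.167
    endloop
  endfacet
  facet normal 0.9982 0.0594 0.0000
    outer loop
      vertex 25.829 9.422 0.000
      vertex 25.293 18.428 17.167
      vertex 25.829 9.422 17.167
    endloop
  endfacet
endsolid part

The G0 Z moves step by Δz≈2.146 mm. Every layer's G1 loop is the same polygon, so the solid is a straight extrusion of it from z=0 to z≈17.2. Closing with flat bottom and top caps and triangulating gives 32 facets — a regular 9-sided prism (a cylinder approximated with 9 flat sides), circumscribed radius ≈ 13.2 mm, height ≈ 17.2 mm.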